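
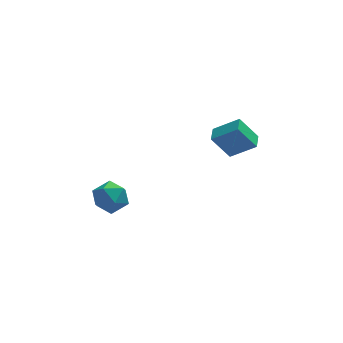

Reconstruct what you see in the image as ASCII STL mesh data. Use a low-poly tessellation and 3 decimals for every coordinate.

solid 
facet normal -0.859 -0.160 0.486
outer loop
vertex -2.695 -3.391 -1.438
vertex -2.638 -4.293 -1.635
vertex -2.259 -3.965 -0.857
endloop
endfacet
facet normal -0.507 0.392 0.768
outer loop
vertex -2.695 -3.391 -1.438
vertex -2.259 -3.965 -0.857
vertex -1.899 -3.133 -1.044
endloop
endfacet
facet normal -0.410 0.876 0.254
outer loop
vertex -2.695 -3.391 -1.438
vertex -1.899 -3.133 -1.044
vertex -2.054 -2.947 -1.937
endloop
endfacet
facet normal -0.701 0.623 -0.346
outer loop
vertex -2.695 -3.391 -1.438
vertex -2.054 -2.947 -1.937
vertex -2.511 -3.664 -2.302
endloop
endfacet
facet normal -0.979 -0.018 -0.203
outer loop
vertex -2.695 -3.391 -1.438
vertex -2.511 -3.664 -2.302
vertex -2.638 -4.293 -1.635
endloop
endfacet
facet normal 0.136 0.161 0.978
outer loop
vertex -1.899 -3.133 -1.044
vertex -2.259 -3.965 -0.857
vertex -1.349 -3.876 -0.998
endloop
endfacet
facet normal -0.435 -0.734 0.521
outer loop
vertex -2.259 -3.965 -0.857
vertex -2.638 -4.293 -1.635
vertex -1.806 -4.593 -1.363
endloop
endfacet
facet normal -0.629 -0.502 -0.593
outer loop
vertex -2.638 -4.293 -1.635
vertex -2.511 -3.664 -2.302
vertex -1.961 -4.407 -2.256
endloop
endfacet
facet normal -0.180 0.535 -0.825
outer loop
vertex -2.511 -3.664 -2.302
vertex -2.054 -2.947 -1.937
vertex -1.601 -3.575 -2.443
endloop
endfacet
facet normal 0.293 0.945 0.146
outer loop
vertex -2.054 -2.947 -1.937
vertex -1.899 -3.133 -1.044
vertex -1.222 -3.247 -1.665
endloop
endfacet
facet normal 0.701 -0.623 0.346
outer loop
vertex -1.165 -4.149 -1.862
vertex -1.349 -3.876 -0.998
vertex -1.806 -4.593 -1.363
endloop
endfacet
facet normal 0.410 -0.876 -0.254
outer loop
vertex -1.165 -4.149 -1.862
vertex -1.806 -4.593 -1.363
vertex -1.961 -4.407 -2.256
endloop
endfacet
facet normal 0.507 -0.392 -0.768
outer loop
vertex -1.165 -4.149 -1.862
vertex -1.961 -4.407 -2.256
vertex -1.601 -3.575 -2.443
endloop
endfacet
facet normal 0.859 0.160 -0.486
outer loop
vertex -1.165 -4.149 -1.862
vertex -1.601 -3.575 -2.443
vertex -1.222 -3.247 -1.665
endloop
endfacet
facet normal 0.979 0.018 0.203
outer loop
vertex -1.165 -4.149 -1.862
vertex -1.222 -3.247 -1.665
vertex -1.349 -3.876 -0.998
endloop
endfacet
facet normal 0.180 -0.535 0.825
outer loop
vertex -1.806 -4.593 -1.363
vertex -1.349 -3.876 -0.998
vertex -2.259 -3.965 -0.857
endloop
endfacet
facet normal -0.293 -0.945 -0.146
outer loop
vertex -1.961 -4.407 -2.256
vertex -1.806 -4.593 -1.363
vertex -2.638 -4.293 -1.635
endloop
endfacet
facet normal -0.136 -0.161 -0.978
outer loop
vertex -1.601 -3.575 -2.443
vertex -1.961 -4.407 -2.256
vertex -2.511 -3.664 -2.302
endloop
endfacet
facet normal 0.435 0.734 -0.521
outer loop
vertex -1.222 -3.247 -1.665
vertex -1.601 -3.575 -2.443
vertex -2.054 -2.947 -1.937
endloop
endfacet
facet normal 0.629 0.502 0.593
outer loop
vertex -1.349 -3.876 -0.998
vertex -1.222 -3.247 -1.665
vertex -1.899 -3.133 -1.044
endloop
endfacet
facet normal -0.578 0.091 0.811
outer loop
vertex 3.618 -4.071 2.691
vertex 3.812 -3.286 2.741
vertex 2.502 -3.744 1.859
endloop
endfacet
facet normal -0.238 -0.969 -0.061
outer loop
vertex 3.328 -3.874 0.699
vertex 3.618 -4.071 2.691
vertex 2.502 -3.744 1.859
endloop
endfacet
facet normal -0.578 0.090 0.811
outer loop
vertex 2.502 -3.744 1.859
vertex 3.812 -3.286 2.741
vertex 2.695 -2.959 1.909
endloop
endfacet
facet normal -0.781 0.229 -0.582
outer loop
vertex 2.695 -2.959 1.909
vertex 3.328 -3.874 0.699
vertex 2.502 -3.744 1.859
endloop
endfacet
facet normal 0.780 -0.230 0.581
outer loop
vertex 3.618 -4.071 2.691
vertex 4.638 -3.416 1.581
vertex 3.812 -3.286 2.741
endloop
endfacet
facet normal -0.238 -0.969 -0.061
outer loop
vertex 4.445 -4.201 1.531
vertex 3.618 -4.071 2.691
vertex 3.328 -3.874 0.699
endloop
endfacet
facet normal 0.780 -0.229 0.582
outer loop
vertex 4.445 -4.201 1.531
vertex 4.638 -3.416 1.581
vertex 3.618 -4.071 2.691
endloop
endfacet
facet normal 0.238 0.969 0.061
outer loop
vertex 3.812 -3.286 2.741
vertex 4.638 -3.416 1.581
vertex 2.695 -2.959 1.909
endloop
endfacet
facet normal -0.780 0.230 -0.582
outer loop
vertex 3.522 -3.089 0.749
vertex 3.328 -3.874 0.699
vertex 2.695 -2.959 1.909
endloop
endfacet
facet normal 0.238 0.969 0.061
outer loop
vertex 2.695 -2.959 1.909
vertex 4.638 -3.416 1.581
vertex 3.522 -3.089 0.749
endloop
endfacet
facet normal 0.578 -0.091 -0.811
outer loop
vertex 3.522 -3.089 0.749
vertex 4.445 -4.201 1.531
vertex 3.328 -3.874 0.699
endloop
endfacet
facet normal 0.578 -0.090 -0.811
outer loop
vertex 4.638 -3.416 1.581
vertex 4.445 -4.201 1.531
vertex 3.522 -3.089 0.749
endloop
endfacet

endsolid


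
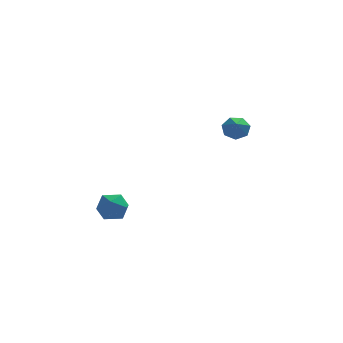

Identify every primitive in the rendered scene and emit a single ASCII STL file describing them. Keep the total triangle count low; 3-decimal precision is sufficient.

solid 
facet normal 0.099 0.798 -0.595
outer loop
vertex 3.273 2.323 3.701
vertex 2.88 1.966 3.157
vertex 2.62 2.414 3.714
endloop
endfacet
facet normal 0.045 0.183 0.982
outer loop
vertex 3.273 2.323 3.701
vertex 2.62 2.414 3.714
vertex 2.74 0.834 4.003
endloop
endfacet
facet normal 0.099 0.797 -0.595
outer loop
vertex 2.62 2.414 3.714
vertex 2.88 1.966 3.157
vertex 2.163 2.167 3.307
endloop
endfacet
facet normal -0.687 0.080 0.723
outer loop
vertex 2.62 2.414 3.714
vertex 2.163 2.167 3.307
vertex 2.74 0.834 4.003
endloop
endfacet
facet normal 0.099 0.797 -0.596
outer loop
vertex 2.163 2.167 3.307
vertex 2.88 1.966 3.157
vertex 2.246 1.769 2.788
endloop
endfacet
facet normal -0.932 -0.344 0.114
outer loop
vertex 2.163 2.167 3.307
vertex 2.246 1.769 2.788
vertex 2.74 0.834 4.003
endloop
endfacet
facet normal 0.099 0.797 -0.596
outer loop
vertex 2.246 1.769 2.788
vertex 2.88 1.966 3.157
vertex 2.806 1.519 2.547
endloop
endfacet
facet normal -0.509 -0.770 -0.385
outer loop
vertex 2.246 1.769 2.788
vertex 2.806 1.519 2.547
vertex 2.74 0.834 4.003
endloop
endfacet
facet normal 0.098 0.797 -0.596
outer loop
vertex 2.806 1.519 2.547
vertex 2.88 1.966 3.157
vertex 3.423 1.606 2.765
endloop
endfacet
facet normal 0.265 -0.877 -0.401
outer loop
vertex 2.806 1.519 2.547
vertex 3.423 1.606 2.765
vertex 2.74 0.834 4.003
endloop
endfacet
facet normal 0.099 0.797 -0.595
outer loop
vertex 3.423 1.606 2.765
vertex 2.88 1.966 3.157
vertex 3.63 1.964 3.279
endloop
endfacet
facet normal 0.808 -0.584 0.081
outer loop
vertex 3.423 1.606 2.765
vertex 3.63 1.964 3.279
vertex 2.74 0.834 4.003
endloop
endfacet
facet normal 0.099 0.798 -0.595
outer loop
vertex 3.63 1.964 3.279
vertex 2.88 1.966 3.157
vertex 3.273 2.323 3.701
endloop
endfacet
facet normal 0.709 -0.113 0.696
outer loop
vertex 3.63 1.964 3.279
vertex 3.273 2.323 3.701
vertex 2.74 0.834 4.003
endloop
endfacet
facet normal -0.931 0.247 0.269
outer loop
vertex -4.579 -3.328 0.681
vertex -4.722 -4.183 0.972
vertex -4.389 -3.554 1.546
endloop
endfacet
facet normal -0.492 0.810 0.320
outer loop
vertex -4.579 -3.328 0.681
vertex -4.389 -3.554 1.546
vertex -3.814 -3.019 1.077
endloop
endfacet
facet normal -0.206 0.924 -0.323
outer loop
vertex -4.579 -3.328 0.681
vertex -3.814 -3.019 1.077
vertex -3.793 -3.317 0.212
endloop
endfacet
facet normal -0.466 0.433 -0.771
outer loop
vertex -4.579 -3.328 0.681
vertex -3.793 -3.317 0.212
vertex -4.354 -4.037 0.147
endloop
endfacet
facet normal -0.914 0.015 -0.405
outer loop
vertex -4.579 -3.328 0.681
vertex -4.354 -4.037 0.147
vertex -4.722 -4.183 0.972
endloop
endfacet
facet normal 0.034 0.638 0.769
outer loop
vertex -3.814 -3.019 1.077
vertex -4.389 -3.554 1.546
vertex -3.486 -3.683 1.613
endloop
endfacet
facet normal -0.674 -0.270 0.687
outer loop
vertex -4.389 -3.554 1.546
vertex -4.722 -4.183 0.972
vertex -4.047 -4.403 1.548
endloop
endfacet
facet normal -0.648 -0.646 -0.403
outer loop
vertex -4.722 -4.183 0.972
vertex -4.354 -4.037 0.147
vertex -4.026 -4.701 0.683
endloop
endfacet
facet normal 0.078 0.029 -0.997
outer loop
vertex -4.354 -4.037 0.147
vertex -3.793 -3.317 0.212
vertex -3.451 -4.166 0.214
endloop
endfacet
facet normal 0.500 0.823 -0.271
outer loop
vertex -3.793 -3.317 0.212
vertex -3.814 -3.019 1.077
vertex -3.118 -3.537 0.788
endloop
endfacet
facet normal 0.466 -0.433 0.771
outer loop
vertex -3.261 -4.392 1.079
vertex -3.486 -3.683 1.613
vertex -4.047 -4.403 1.548
endloop
endfacet
facet normal 0.206 -0.924 0.323
outer loop
vertex -3.261 -4.392 1.079
vertex -4.047 -4.403 1.548
vertex -4.026 -4.701 0.683
endloop
endfacet
facet normal 0.492 -0.810 -0.320
outer loop
vertex -3.261 -4.392 1.079
vertex -4.026 -4.701 0.683
vertex -3.451 -4.166 0.214
endloop
endfacet
facet normal 0.931 -0.247 -0.269
outer loop
vertex -3.261 -4.392 1.079
vertex -3.451 -4.166 0.214
vertex -3.118 -3.537 0.788
endloop
endfacet
facet normal 0.914 -0.015 0.405
outer loop
vertex -3.261 -4.392 1.079
vertex -3.118 -3.537 0.788
vertex -3.486 -3.683 1.613
endloop
endfacet
facet normal -0.078 -0.029 0.997
outer loop
vertex -4.047 -4.403 1.548
vertex -3.486 -3.683 1.613
vertex -4.389 -3.554 1.546
endloop
endfacet
facet normal -0.500 -0.823 0.271
outer loop
vertex -4.026 -4.701 0.683
vertex -4.047 -4.403 1.548
vertex -4.722 -4.183 0.972
endloop
endfacet
facet normal -0.034 -0.638 -0.769
outer loop
vertex -3.451 -4.166 0.214
vertex -4.026 -4.701 0.683
vertex -4.354 -4.037 0.147
endloop
endfacet
facet normal 0.674 0.270 -0.687
outer loop
vertex -3.118 -3.537 0.788
vertex -3.451 -4.166 0.214
vertex -3.793 -3.317 0.212
endloop
endfacet
facet normal 0.648 0.646 0.403
outer loop
vertex -3.486 -3.683 1.613
vertex -3.118 -3.537 0.788
vertex -3.814 -3.019 1.077
endloop
endfacet

endsolid


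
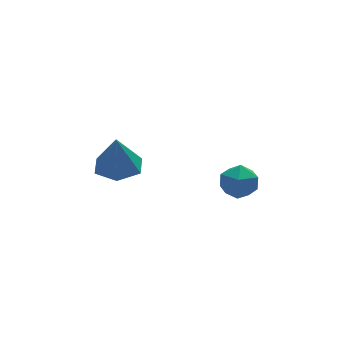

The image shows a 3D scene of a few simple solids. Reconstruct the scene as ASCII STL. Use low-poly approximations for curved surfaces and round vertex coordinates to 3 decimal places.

solid 
facet normal 0.078 0.093 -0.993
outer loop
vertex -0.228 -1.83 -1.764
vertex -1.14 -1.918 -1.844
vertex -0.767 -1.085 -1.737
endloop
endfacet
facet normal 0.680 0.472 0.561
outer loop
vertex -0.228 -1.83 -1.764
vertex -0.767 -1.085 -1.737
vertex -1.26 -2.062 -0.316
endloop
endfacet
facet normal 0.078 0.093 -0.993
outer loop
vertex -0.767 -1.085 -1.737
vertex -1.14 -1.918 -1.844
vertex -1.679 -1.173 -1.817
endloop
endfacet
facet normal -0.127 0.837 0.532
outer loop
vertex -0.767 -1.085 -1.737
vertex -1.679 -1.173 -1.817
vertex -1.26 -2.062 -0.316
endloop
endfacet
facet normal 0.078 0.092 -0.993
outer loop
vertex -1.679 -1.173 -1.817
vertex -1.14 -1.918 -1.844
vertex -2.052 -2.007 -1.924
endloop
endfacet
facet normal -0.845 0.323 0.427
outer loop
vertex -1.679 -1.173 -1.817
vertex -2.052 -2.007 -1.924
vertex -1.26 -2.062 -0.316
endloop
endfacet
facet normal 0.078 0.094 -0.993
outer loop
vertex -2.052 -2.007 -1.924
vertex -1.14 -1.918 -1.844
vertex -1.513 -2.752 -1.952
endloop
endfacet
facet normal -0.752 -0.557 0.351
outer loop
vertex -2.052 -2.007 -1.924
vertex -1.513 -2.752 -1.952
vertex -1.26 -2.062 -0.316
endloop
endfacet
facet normal 0.078 0.094 -0.993
outer loop
vertex -1.513 -2.752 -1.952
vertex -1.14 -1.918 -1.844
vertex -0.601 -2.664 -1.872
endloop
endfacet
facet normal 0.056 -0.923 0.381
outer loop
vertex -1.513 -2.752 -1.952
vertex -0.601 -2.664 -1.872
vertex -1.26 -2.062 -0.316
endloop
endfacet
facet normal 0.078 0.094 -0.993
outer loop
vertex -0.601 -2.664 -1.872
vertex -1.14 -1.918 -1.844
vertex -0.228 -1.83 -1.764
endloop
endfacet
facet normal 0.773 -0.409 0.485
outer loop
vertex -0.601 -2.664 -1.872
vertex -0.228 -1.83 -1.764
vertex -1.26 -2.062 -0.316
endloop
endfacet
facet normal -0.403 -0.064 0.913
outer loop
vertex 2.542 -2.39 -2.994
vertex 2.907 -3.128 -2.885
vertex 3.302 -2.433 -2.662
endloop
endfacet
facet normal -0.286 0.616 0.734
outer loop
vertex 2.542 -2.39 -2.994
vertex 3.302 -2.433 -2.662
vertex 3.127 -1.846 -3.223
endloop
endfacet
facet normal -0.647 0.751 0.133
outer loop
vertex 2.542 -2.39 -2.994
vertex 3.127 -1.846 -3.223
vertex 2.623 -2.179 -3.794
endloop
endfacet
facet normal -0.986 0.154 -0.059
outer loop
vertex 2.542 -2.39 -2.994
vertex 2.623 -2.179 -3.794
vertex 2.487 -2.971 -3.585
endloop
endfacet
facet normal -0.836 -0.351 0.423
outer loop
vertex 2.542 -2.39 -2.994
vertex 2.487 -2.971 -3.585
vertex 2.907 -3.128 -2.885
endloop
endfacet
facet normal 0.410 0.691 0.595
outer loop
vertex 3.127 -1.846 -3.223
vertex 3.302 -2.433 -2.662
vertex 3.853 -2.249 -3.255
endloop
endfacet
facet normal 0.220 -0.409 0.886
outer loop
vertex 3.302 -2.433 -2.662
vertex 2.907 -3.128 -2.885
vertex 3.717 -3.041 -3.046
endloop
endfacet
facet normal -0.480 -0.872 0.092
outer loop
vertex 2.907 -3.128 -2.885
vertex 2.487 -2.971 -3.585
vertex 3.213 -3.374 -3.617
endloop
endfacet
facet normal -0.722 -0.058 -0.689
outer loop
vertex 2.487 -2.971 -3.585
vertex 2.623 -2.179 -3.794
vertex 3.038 -2.787 -4.178
endloop
endfacet
facet normal -0.173 0.910 -0.378
outer loop
vertex 2.623 -2.179 -3.794
vertex 3.127 -1.846 -3.223
vertex 3.433 -2.092 -3.955
endloop
endfacet
facet normal 0.986 -0.154 0.059
outer loop
vertex 3.798 -2.83 -3.846
vertex 3.853 -2.249 -3.255
vertex 3.717 -3.041 -3.046
endloop
endfacet
facet normal 0.647 -0.751 -0.133
outer loop
vertex 3.798 -2.83 -3.846
vertex 3.717 -3.041 -3.046
vertex 3.213 -3.374 -3.617
endloop
endfacet
facet normal 0.286 -0.616 -0.734
outer loop
vertex 3.798 -2.83 -3.846
vertex 3.213 -3.374 -3.617
vertex 3.038 -2.787 -4.178
endloop
endfacet
facet normal 0.403 0.064 -0.913
outer loop
vertex 3.798 -2.83 -3.846
vertex 3.038 -2.787 -4.178
vertex 3.433 -2.092 -3.955
endloop
endfacet
facet normal 0.836 0.351 -0.423
outer loop
vertex 3.798 -2.83 -3.846
vertex 3.433 -2.092 -3.955
vertex 3.853 -2.249 -3.255
endloop
endfacet
facet normal 0.722 0.058 0.689
outer loop
vertex 3.717 -3.041 -3.046
vertex 3.853 -2.249 -3.255
vertex 3.302 -2.433 -2.662
endloop
endfacet
facet normal 0.173 -0.910 0.378
outer loop
vertex 3.213 -3.374 -3.617
vertex 3.717 -3.041 -3.046
vertex 2.907 -3.128 -2.885
endloop
endfacet
facet normal -0.410 -0.691 -0.595
outer loop
vertex 3.038 -2.787 -4.178
vertex 3.213 -3.374 -3.617
vertex 2.487 -2.971 -3.585
endloop
endfacet
facet normal -0.220 0.409 -0.886
outer loop
vertex 3.433 -2.092 -3.955
vertex 3.038 -2.787 -4.178
vertex 2.623 -2.179 -3.794
endloop
endfacet
facet normal 0.480 0.872 -0.092
outer loop
vertex 3.853 -2.249 -3.255
vertex 3.433 -2.092 -3.955
vertex 3.127 -1.846 -3.223
endloop
endfacet

endsolid


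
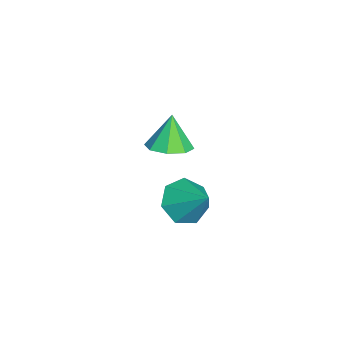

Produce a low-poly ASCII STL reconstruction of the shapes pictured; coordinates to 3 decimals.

solid 
facet normal 0.345 -0.048 -0.937
outer loop
vertex -2.174 -1.599 0.697
vertex -2.934 -1.581 0.416
vertex -2.376 -1.022 0.593
endloop
endfacet
facet normal 0.593 0.339 0.730
outer loop
vertex -2.174 -1.599 0.697
vertex -2.376 -1.022 0.593
vertex -3.386 -1.519 1.644
endloop
endfacet
facet normal 0.345 -0.048 -0.937
outer loop
vertex -2.376 -1.022 0.593
vertex -2.934 -1.581 0.416
vertex -2.904 -0.773 0.386
endloop
endfacet
facet normal 0.170 0.818 0.550
outer loop
vertex -2.376 -1.022 0.593
vertex -2.904 -0.773 0.386
vertex -3.386 -1.519 1.644
endloop
endfacet
facet normal 0.346 -0.048 -0.937
outer loop
vertex -2.904 -0.773 0.386
vertex -2.934 -1.581 0.416
vertex -3.45 -0.997 0.196
endloop
endfacet
facet normal -0.453 0.832 0.320
outer loop
vertex -2.904 -0.773 0.386
vertex -3.45 -0.997 0.196
vertex -3.386 -1.519 1.644
endloop
endfacet
facet normal 0.346 -0.047 -0.937
outer loop
vertex -3.45 -0.997 0.196
vertex -2.934 -1.581 0.416
vertex -3.693 -1.564 0.135
endloop
endfacet
facet normal -0.912 0.372 0.174
outer loop
vertex -3.45 -0.997 0.196
vertex -3.693 -1.564 0.135
vertex -3.386 -1.519 1.644
endloop
endfacet
facet normal 0.346 -0.048 -0.937
outer loop
vertex -3.693 -1.564 0.135
vertex -2.934 -1.581 0.416
vertex -3.492 -2.141 0.239
endloop
endfacet
facet normal -0.936 -0.290 0.199
outer loop
vertex -3.693 -1.564 0.135
vertex -3.492 -2.141 0.239
vertex -3.386 -1.519 1.644
endloop
endfacet
facet normal 0.345 -0.048 -0.937
outer loop
vertex -3.492 -2.141 0.239
vertex -2.934 -1.581 0.416
vertex -2.964 -2.39 0.446
endloop
endfacet
facet normal -0.512 -0.770 0.380
outer loop
vertex -3.492 -2.141 0.239
vertex -2.964 -2.39 0.446
vertex -3.386 -1.519 1.644
endloop
endfacet
facet normal 0.346 -0.048 -0.937
outer loop
vertex -2.964 -2.39 0.446
vertex -2.934 -1.581 0.416
vertex -2.418 -2.166 0.636
endloop
endfacet
facet normal 0.110 -0.785 0.610
outer loop
vertex -2.964 -2.39 0.446
vertex -2.418 -2.166 0.636
vertex -3.386 -1.519 1.644
endloop
endfacet
facet normal 0.345 -0.048 -0.937
outer loop
vertex -2.418 -2.166 0.636
vertex -2.934 -1.581 0.416
vertex -2.174 -1.599 0.697
endloop
endfacet
facet normal 0.569 -0.326 0.755
outer loop
vertex -2.418 -2.166 0.636
vertex -2.174 -1.599 0.697
vertex -3.386 -1.519 1.644
endloop
endfacet
facet normal -0.543 -0.544 -0.640
outer loop
vertex 1.179 -0.456 0.305
vertex 0.773 -0.828 0.965
vertex 0.559 -0.113 0.539
endloop
endfacet
facet normal 0.372 0.878 -0.301
outer loop
vertex 1.179 -0.456 0.305
vertex 0.559 -0.113 0.539
vertex 1.527 -0.072 1.855
endloop
endfacet
facet normal -0.543 -0.544 -0.640
outer loop
vertex 0.559 -0.113 0.539
vertex 0.773 -0.828 0.965
vertex 0.1 -0.308 1.094
endloop
endfacet
facet normal -0.235 0.961 0.143
outer loop
vertex 0.559 -0.113 0.539
vertex 0.1 -0.308 1.094
vertex 1.527 -0.072 1.855
endloop
endfacet
facet normal -0.543 -0.544 -0.640
outer loop
vertex 0.1 -0.308 1.094
vertex 0.773 -0.828 0.965
vertex 0.148 -0.895 1.552
endloop
endfacet
facet normal -0.467 0.520 0.715
outer loop
vertex 0.1 -0.308 1.094
vertex 0.148 -0.895 1.552
vertex 1.527 -0.072 1.855
endloop
endfacet
facet normal -0.543 -0.544 -0.640
outer loop
vertex 0.148 -0.895 1.552
vertex 0.773 -0.828 0.965
vertex 0.666 -1.432 1.569
endloop
endfacet
facet normal -0.149 -0.112 0.982
outer loop
vertex 0.148 -0.895 1.552
vertex 0.666 -1.432 1.569
vertex 1.527 -0.072 1.855
endloop
endfacet
facet normal -0.543 -0.544 -0.640
outer loop
vertex 0.666 -1.432 1.569
vertex 0.773 -0.828 0.965
vertex 1.265 -1.514 1.131
endloop
endfacet
facet normal 0.482 -0.462 0.745
outer loop
vertex 0.666 -1.432 1.569
vertex 1.265 -1.514 1.131
vertex 1.527 -0.072 1.855
endloop
endfacet
facet normal -0.543 -0.544 -0.640
outer loop
vertex 1.265 -1.514 1.131
vertex 0.773 -0.828 0.965
vertex 1.493 -1.079 0.568
endloop
endfacet
facet normal 0.948 -0.263 0.181
outer loop
vertex 1.265 -1.514 1.131
vertex 1.493 -1.079 0.568
vertex 1.527 -0.072 1.855
endloop
endfacet
facet normal -0.543 -0.544 -0.640
outer loop
vertex 1.493 -1.079 0.568
vertex 0.773 -0.828 0.965
vertex 1.179 -0.456 0.305
endloop
endfacet
facet normal 0.899 0.333 -0.284
outer loop
vertex 1.493 -1.079 0.568
vertex 1.179 -0.456 0.305
vertex 1.527 -0.072 1.855
endloop
endfacet

endsolid


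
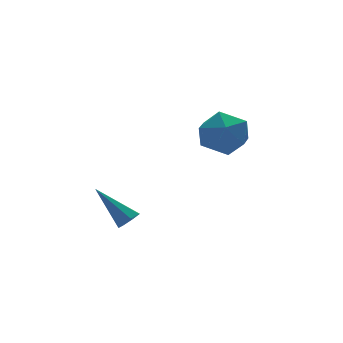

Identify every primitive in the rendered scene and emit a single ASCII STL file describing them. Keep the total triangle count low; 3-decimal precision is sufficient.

solid 
facet normal -0.796 0.606 -0.007
outer loop
vertex 0.779 1.189 -0.737
vertex 0.526 0.87 0.39
vertex 1.242 1.808 0.179
endloop
endfacet
facet normal -0.282 0.855 -0.435
outer loop
vertex 0.779 1.189 -0.737
vertex 1.242 1.808 0.179
vertex 1.922 1.548 -0.773
endloop
endfacet
facet normal -0.141 0.356 -0.924
outer loop
vertex 0.779 1.189 -0.737
vertex 1.922 1.548 -0.773
vertex 1.627 0.449 -1.151
endloop
endfacet
facet normal -0.567 -0.203 -0.799
outer loop
vertex 0.779 1.189 -0.737
vertex 1.627 0.449 -1.151
vertex 0.764 0.03 -0.432
endloop
endfacet
facet normal -0.972 -0.048 -0.232
outer loop
vertex 0.779 1.189 -0.737
vertex 0.764 0.03 -0.432
vertex 0.526 0.87 0.39
endloop
endfacet
facet normal 0.306 0.951 -0.041
outer loop
vertex 1.922 1.548 -0.773
vertex 1.242 1.808 0.179
vertex 2.376 1.45 0.332
endloop
endfacet
facet normal -0.525 0.548 0.651
outer loop
vertex 1.242 1.808 0.179
vertex 0.526 0.87 0.39
vertex 1.513 1.031 1.051
endloop
endfacet
facet normal -0.810 -0.511 0.288
outer loop
vertex 0.526 0.87 0.39
vertex 0.764 0.03 -0.432
vertex 1.218 -0.068 0.673
endloop
endfacet
facet normal -0.155 -0.761 -0.630
outer loop
vertex 0.764 0.03 -0.432
vertex 1.627 0.449 -1.151
vertex 1.898 -0.328 -0.279
endloop
endfacet
facet normal 0.535 0.143 -0.833
outer loop
vertex 1.627 0.449 -1.151
vertex 1.922 1.548 -0.773
vertex 2.614 0.61 -0.49
endloop
endfacet
facet normal 0.567 0.203 0.799
outer loop
vertex 2.361 0.291 0.637
vertex 2.376 1.45 0.332
vertex 1.513 1.031 1.051
endloop
endfacet
facet normal 0.141 -0.356 0.924
outer loop
vertex 2.361 0.291 0.637
vertex 1.513 1.031 1.051
vertex 1.218 -0.068 0.673
endloop
endfacet
facet normal 0.282 -0.855 0.435
outer loop
vertex 2.361 0.291 0.637
vertex 1.218 -0.068 0.673
vertex 1.898 -0.328 -0.279
endloop
endfacet
facet normal 0.796 -0.606 0.007
outer loop
vertex 2.361 0.291 0.637
vertex 1.898 -0.328 -0.279
vertex 2.614 0.61 -0.49
endloop
endfacet
facet normal 0.972 0.048 0.232
outer loop
vertex 2.361 0.291 0.637
vertex 2.614 0.61 -0.49
vertex 2.376 1.45 0.332
endloop
endfacet
facet normal 0.155 0.761 0.630
outer loop
vertex 1.513 1.031 1.051
vertex 2.376 1.45 0.332
vertex 1.242 1.808 0.179
endloop
endfacet
facet normal -0.535 -0.143 0.833
outer loop
vertex 1.218 -0.068 0.673
vertex 1.513 1.031 1.051
vertex 0.526 0.87 0.39
endloop
endfacet
facet normal -0.306 -0.951 0.041
outer loop
vertex 1.898 -0.328 -0.279
vertex 1.218 -0.068 0.673
vertex 0.764 0.03 -0.432
endloop
endfacet
facet normal 0.525 -0.548 -0.651
outer loop
vertex 2.614 0.61 -0.49
vertex 1.898 -0.328 -0.279
vertex 1.627 0.449 -1.151
endloop
endfacet
facet normal 0.810 0.511 -0.288
outer loop
vertex 2.376 1.45 0.332
vertex 2.614 0.61 -0.49
vertex 1.922 1.548 -0.773
endloop
endfacet
facet normal 0.404 -0.645 -0.649
outer loop
vertex -2.618 -0.257 -3.143
vertex -3.12 -0.385 -3.328
vertex -2.778 0.008 -3.506
endloop
endfacet
facet normal 0.731 0.663 0.162
outer loop
vertex -2.618 -0.257 -3.143
vertex -2.778 0.008 -3.506
vertex -3.94 0.925 -2.012
endloop
endfacet
facet normal 0.404 -0.645 -0.648
outer loop
vertex -2.778 0.008 -3.506
vertex -3.12 -0.385 -3.328
vertex -3.195 -0.023 -3.735
endloop
endfacet
facet normal 0.164 0.893 -0.420
outer loop
vertex -2.778 0.008 -3.506
vertex -3.195 -0.023 -3.735
vertex -3.94 0.925 -2.012
endloop
endfacet
facet normal 0.403 -0.646 -0.648
outer loop
vertex -3.195 -0.023 -3.735
vertex -3.12 -0.385 -3.328
vertex -3.556 -0.326 -3.658
endloop
endfacet
facet normal -0.596 0.566 -0.569
outer loop
vertex -3.195 -0.023 -3.735
vertex -3.556 -0.326 -3.658
vertex -3.94 0.925 -2.012
endloop
endfacet
facet normal 0.404 -0.644 -0.649
outer loop
vertex -3.556 -0.326 -3.658
vertex -3.12 -0.385 -3.328
vertex -3.587 -0.674 -3.332
endloop
endfacet
facet normal -0.982 -0.074 -0.173
outer loop
vertex -3.556 -0.326 -3.658
vertex -3.587 -0.674 -3.332
vertex -3.94 0.925 -2.012
endloop
endfacet
facet normal 0.405 -0.646 -0.647
outer loop
vertex -3.587 -0.674 -3.332
vertex -3.12 -0.385 -3.328
vertex -3.267 -0.803 -3.003
endloop
endfacet
facet normal -0.699 -0.541 0.468
outer loop
vertex -3.587 -0.674 -3.332
vertex -3.267 -0.803 -3.003
vertex -3.94 0.925 -2.012
endloop
endfacet
facet normal 0.403 -0.646 -0.649
outer loop
vertex -3.267 -0.803 -3.003
vertex -3.12 -0.385 -3.328
vertex -2.835 -0.618 -2.919
endloop
endfacet
facet normal 0.038 -0.486 0.873
outer loop
vertex -3.267 -0.803 -3.003
vertex -2.835 -0.618 -2.919
vertex -3.94 0.925 -2.012
endloop
endfacet
facet normal 0.404 -0.645 -0.649
outer loop
vertex -2.835 -0.618 -2.919
vertex -3.12 -0.385 -3.328
vertex -2.618 -0.257 -3.143
endloop
endfacet
facet normal 0.675 0.051 0.736
outer loop
vertex -2.835 -0.618 -2.919
vertex -2.618 -0.257 -3.143
vertex -3.94 0.925 -2.012
endloop
endfacet

endsolid


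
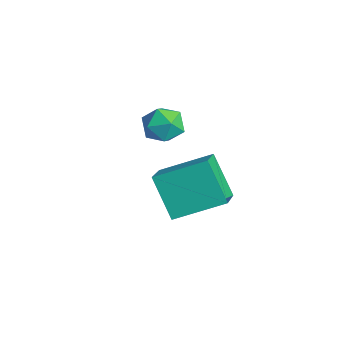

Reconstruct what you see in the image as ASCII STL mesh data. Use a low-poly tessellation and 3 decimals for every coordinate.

solid 
facet normal 0.279 0.258 0.925
outer loop
vertex -0.299 2.613 -2.783
vertex -0.487 1.798 -2.499
vertex 0.324 1.986 -2.796
endloop
endfacet
facet normal 0.643 0.630 0.437
outer loop
vertex -0.299 2.613 -2.783
vertex 0.324 1.986 -2.796
vertex 0.242 2.542 -3.477
endloop
endfacet
facet normal 0.173 0.984 0.034
outer loop
vertex -0.299 2.613 -2.783
vertex 0.242 2.542 -3.477
vertex -0.618 2.697 -3.602
endloop
endfacet
facet normal -0.482 0.832 0.273
outer loop
vertex -0.299 2.613 -2.783
vertex -0.618 2.697 -3.602
vertex -1.069 2.237 -2.997
endloop
endfacet
facet normal -0.416 0.383 0.824
outer loop
vertex -0.299 2.613 -2.783
vertex -1.069 2.237 -2.997
vertex -0.487 1.798 -2.499
endloop
endfacet
facet normal 0.986 0.166 0.017
outer loop
vertex 0.242 2.542 -3.477
vertex 0.324 1.986 -2.796
vertex 0.389 1.683 -3.623
endloop
endfacet
facet normal 0.397 -0.436 0.808
outer loop
vertex 0.324 1.986 -2.796
vertex -0.487 1.798 -2.499
vertex -0.062 1.223 -3.018
endloop
endfacet
facet normal -0.728 -0.234 0.644
outer loop
vertex -0.487 1.798 -2.499
vertex -1.069 2.237 -2.997
vertex -0.922 1.378 -3.143
endloop
endfacet
facet normal -0.834 0.494 -0.246
outer loop
vertex -1.069 2.237 -2.997
vertex -0.618 2.697 -3.602
vertex -1.004 1.934 -3.824
endloop
endfacet
facet normal 0.225 0.739 -0.634
outer loop
vertex -0.618 2.697 -3.602
vertex 0.242 2.542 -3.477
vertex -0.193 2.122 -4.121
endloop
endfacet
facet normal 0.482 -0.832 -0.273
outer loop
vertex -0.381 1.307 -3.837
vertex 0.389 1.683 -3.623
vertex -0.062 1.223 -3.018
endloop
endfacet
facet normal -0.173 -0.984 -0.034
outer loop
vertex -0.381 1.307 -3.837
vertex -0.062 1.223 -3.018
vertex -0.922 1.378 -3.143
endloop
endfacet
facet normal -0.643 -0.630 -0.437
outer loop
vertex -0.381 1.307 -3.837
vertex -0.922 1.378 -3.143
vertex -1.004 1.934 -3.824
endloop
endfacet
facet normal -0.279 -0.258 -0.925
outer loop
vertex -0.381 1.307 -3.837
vertex -1.004 1.934 -3.824
vertex -0.193 2.122 -4.121
endloop
endfacet
facet normal 0.416 -0.383 -0.824
outer loop
vertex -0.381 1.307 -3.837
vertex -0.193 2.122 -4.121
vertex 0.389 1.683 -3.623
endloop
endfacet
facet normal 0.834 -0.494 0.246
outer loop
vertex -0.062 1.223 -3.018
vertex 0.389 1.683 -3.623
vertex 0.324 1.986 -2.796
endloop
endfacet
facet normal -0.225 -0.739 0.634
outer loop
vertex -0.922 1.378 -3.143
vertex -0.062 1.223 -3.018
vertex -0.487 1.798 -2.499
endloop
endfacet
facet normal -0.986 -0.166 -0.017
outer loop
vertex -1.004 1.934 -3.824
vertex -0.922 1.378 -3.143
vertex -1.069 2.237 -2.997
endloop
endfacet
facet normal -0.397 0.436 -0.808
outer loop
vertex -0.193 2.122 -4.121
vertex -1.004 1.934 -3.824
vertex -0.618 2.697 -3.602
endloop
endfacet
facet normal 0.728 0.234 -0.644
outer loop
vertex 0.389 1.683 -3.623
vertex -0.193 2.122 -4.121
vertex 0.242 2.542 -3.477
endloop
endfacet
facet normal -0.599 -0.128 0.791
outer loop
vertex 3.011 0.075 -3.143
vertex 3.665 1.853 -2.361
vertex 1.769 0.887 -3.952
endloop
endfacet
facet normal -0.319 -0.868 -0.381
outer loop
vertex 2.895 1.127 -5.439
vertex 3.011 0.075 -3.143
vertex 1.769 0.887 -3.952
endloop
endfacet
facet normal -0.599 -0.128 0.791
outer loop
vertex 1.769 0.887 -3.952
vertex 3.665 1.853 -2.361
vertex 2.423 2.665 -3.17
endloop
endfacet
facet normal -0.735 0.481 -0.479
outer loop
vertex 2.423 2.665 -3.17
vertex 2.895 1.127 -5.439
vertex 1.769 0.887 -3.952
endloop
endfacet
facet normal 0.735 -0.481 0.479
outer loop
vertex 3.011 0.075 -3.143
vertex 4.791 2.093 -3.848
vertex 3.665 1.853 -2.361
endloop
endfacet
facet normal -0.319 -0.868 -0.381
outer loop
vertex 4.137 0.315 -4.63
vertex 3.011 0.075 -3.143
vertex 2.895 1.127 -5.439
endloop
endfacet
facet normal 0.735 -0.481 0.479
outer loop
vertex 4.137 0.315 -4.63
vertex 4.791 2.093 -3.848
vertex 3.011 0.075 -3.143
endloop
endfacet
facet normal 0.319 0.868 0.381
outer loop
vertex 3.665 1.853 -2.361
vertex 4.791 2.093 -3.848
vertex 2.423 2.665 -3.17
endloop
endfacet
facet normal -0.735 0.481 -0.479
outer loop
vertex 3.549 2.905 -4.657
vertex 2.895 1.127 -5.439
vertex 2.423 2.665 -3.17
endloop
endfacet
facet normal 0.319 0.868 0.381
outer loop
vertex 2.423 2.665 -3.17
vertex 4.791 2.093 -3.848
vertex 3.549 2.905 -4.657
endloop
endfacet
facet normal 0.599 0.128 -0.791
outer loop
vertex 3.549 2.905 -4.657
vertex 4.137 0.315 -4.63
vertex 2.895 1.127 -5.439
endloop
endfacet
facet normal 0.599 0.128 -0.791
outer loop
vertex 4.791 2.093 -3.848
vertex 4.137 0.315 -4.63
vertex 3.549 2.905 -4.657
endloop
endfacet

endsolid


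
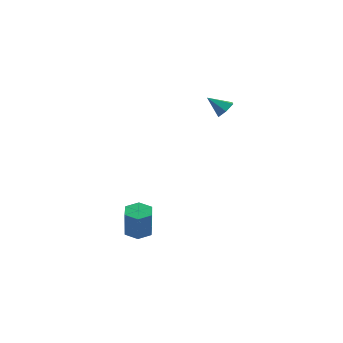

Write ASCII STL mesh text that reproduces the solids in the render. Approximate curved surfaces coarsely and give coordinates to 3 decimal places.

solid 
facet normal -0.223 0.289 -0.931
outer loop
vertex 0.14 -2.831 -3.987
vertex -0.264 -2.25 -3.71
vertex 0.476 -2.162 -3.86
endloop
endfacet
facet normal 0.869 -0.375 -0.324
outer loop
vertex 0.14 -2.831 -3.987
vertex 0.476 -2.162 -3.86
vertex 0.528 -3.332 -2.366
endloop
endfacet
facet normal 0.869 -0.374 -0.324
outer loop
vertex 0.528 -3.332 -2.366
vertex 0.476 -2.162 -3.86
vertex 0.864 -2.662 -2.239
endloop
endfacet
facet normal 0.222 -0.288 0.932
outer loop
vertex 0.528 -3.332 -2.366
vertex 0.864 -2.662 -2.239
vertex 0.124 -2.75 -2.09
endloop
endfacet
facet normal -0.223 0.287 -0.932
outer loop
vertex 0.476 -2.162 -3.86
vertex -0.264 -2.25 -3.71
vertex 0.072 -1.58 -3.584
endloop
endfacet
facet normal 0.817 0.576 -0.018
outer loop
vertex 0.476 -2.162 -3.86
vertex 0.072 -1.58 -3.584
vertex 0.864 -2.662 -2.239
endloop
endfacet
facet normal 0.817 0.576 -0.017
outer loop
vertex 0.864 -2.662 -2.239
vertex 0.072 -1.58 -3.584
vertex 0.46 -2.081 -1.963
endloop
endfacet
facet normal 0.222 -0.288 0.932
outer loop
vertex 0.864 -2.662 -2.239
vertex 0.46 -2.081 -1.963
vertex 0.124 -2.75 -2.09
endloop
endfacet
facet normal -0.223 0.287 -0.932
outer loop
vertex 0.072 -1.58 -3.584
vertex -0.264 -2.25 -3.71
vertex -0.668 -1.668 -3.434
endloop
endfacet
facet normal -0.051 0.951 0.306
outer loop
vertex 0.072 -1.58 -3.584
vertex -0.668 -1.668 -3.434
vertex 0.46 -2.081 -1.963
endloop
endfacet
facet normal -0.051 0.951 0.306
outer loop
vertex 0.46 -2.081 -1.963
vertex -0.668 -1.668 -3.434
vertex -0.28 -2.169 -1.813
endloop
endfacet
facet normal 0.223 -0.289 0.931
outer loop
vertex 0.46 -2.081 -1.963
vertex -0.28 -2.169 -1.813
vertex 0.124 -2.75 -2.09
endloop
endfacet
facet normal -0.222 0.288 -0.932
outer loop
vertex -0.668 -1.668 -3.434
vertex -0.264 -2.25 -3.71
vertex -1.004 -2.338 -3.561
endloop
endfacet
facet normal -0.869 0.374 0.324
outer loop
vertex -0.668 -1.668 -3.434
vertex -1.004 -2.338 -3.561
vertex -0.28 -2.169 -1.813
endloop
endfacet
facet normal -0.869 0.375 0.324
outer loop
vertex -0.28 -2.169 -1.813
vertex -1.004 -2.338 -3.561
vertex -0.616 -2.838 -1.94
endloop
endfacet
facet normal 0.223 -0.289 0.931
outer loop
vertex -0.28 -2.169 -1.813
vertex -0.616 -2.838 -1.94
vertex 0.124 -2.75 -2.09
endloop
endfacet
facet normal -0.222 0.288 -0.932
outer loop
vertex -1.004 -2.338 -3.561
vertex -0.264 -2.25 -3.71
vertex -0.6 -2.919 -3.837
endloop
endfacet
facet normal -0.817 -0.576 0.018
outer loop
vertex -1.004 -2.338 -3.561
vertex -0.6 -2.919 -3.837
vertex -0.616 -2.838 -1.94
endloop
endfacet
facet normal -0.817 -0.576 0.018
outer loop
vertex -0.616 -2.838 -1.94
vertex -0.6 -2.919 -3.837
vertex -0.212 -3.42 -2.216
endloop
endfacet
facet normal 0.223 -0.287 0.932
outer loop
vertex -0.616 -2.838 -1.94
vertex -0.212 -3.42 -2.216
vertex 0.124 -2.75 -2.09
endloop
endfacet
facet normal -0.223 0.289 -0.931
outer loop
vertex -0.6 -2.919 -3.837
vertex -0.264 -2.25 -3.71
vertex 0.14 -2.831 -3.987
endloop
endfacet
facet normal 0.051 -0.951 -0.306
outer loop
vertex -0.6 -2.919 -3.837
vertex 0.14 -2.831 -3.987
vertex -0.212 -3.42 -2.216
endloop
endfacet
facet normal 0.051 -0.951 -0.306
outer loop
vertex -0.212 -3.42 -2.216
vertex 0.14 -2.831 -3.987
vertex 0.528 -3.332 -2.366
endloop
endfacet
facet normal 0.223 -0.287 0.932
outer loop
vertex -0.212 -3.42 -2.216
vertex 0.528 -3.332 -2.366
vertex 0.124 -2.75 -2.09
endloop
endfacet
facet normal 0.660 0.379 -0.648
outer loop
vertex 1.992 2.051 3.66
vertex 1.599 2.559 3.557
vertex 2.047 2.584 4.028
endloop
endfacet
facet normal 0.398 -0.549 0.735
outer loop
vertex 1.992 2.051 3.66
vertex 2.047 2.584 4.028
vertex 0.801 2.101 4.343
endloop
endfacet
facet normal 0.661 0.378 -0.648
outer loop
vertex 2.047 2.584 4.028
vertex 1.599 2.559 3.557
vertex 1.655 3.092 3.925
endloop
endfacet
facet normal 0.127 0.290 0.948
outer loop
vertex 2.047 2.584 4.028
vertex 1.655 3.092 3.925
vertex 0.801 2.101 4.343
endloop
endfacet
facet normal 0.660 0.379 -0.649
outer loop
vertex 1.655 3.092 3.925
vertex 1.599 2.559 3.557
vertex 1.207 3.067 3.455
endloop
endfacet
facet normal -0.549 0.679 0.487
outer loop
vertex 1.655 3.092 3.925
vertex 1.207 3.067 3.455
vertex 0.801 2.101 4.343
endloop
endfacet
facet normal 0.660 0.379 -0.649
outer loop
vertex 1.207 3.067 3.455
vertex 1.599 2.559 3.557
vertex 1.151 2.534 3.087
endloop
endfacet
facet normal -0.955 0.230 -0.187
outer loop
vertex 1.207 3.067 3.455
vertex 1.151 2.534 3.087
vertex 0.801 2.101 4.343
endloop
endfacet
facet normal 0.660 0.379 -0.649
outer loop
vertex 1.151 2.534 3.087
vertex 1.599 2.559 3.557
vertex 1.544 2.026 3.19
endloop
endfacet
facet normal -0.684 -0.610 -0.401
outer loop
vertex 1.151 2.534 3.087
vertex 1.544 2.026 3.19
vertex 0.801 2.101 4.343
endloop
endfacet
facet normal 0.660 0.379 -0.649
outer loop
vertex 1.544 2.026 3.19
vertex 1.599 2.559 3.557
vertex 1.992 2.051 3.66
endloop
endfacet
facet normal -0.007 -0.998 0.060
outer loop
vertex 1.544 2.026 3.19
vertex 1.992 2.051 3.66
vertex 0.801 2.101 4.343
endloop
endfacet

endsolid


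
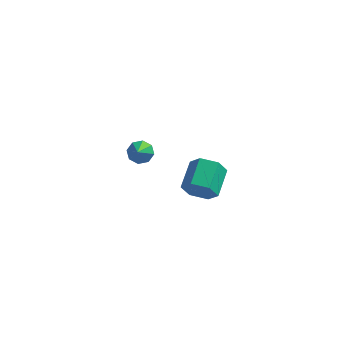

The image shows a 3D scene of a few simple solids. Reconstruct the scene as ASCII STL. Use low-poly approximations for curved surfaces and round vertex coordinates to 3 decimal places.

solid 
facet normal -0.125 0.716 -0.687
outer loop
vertex 0.613 -1.701 2.212
vertex 0.173 -2.051 1.927
vertex 0.17 -1.615 2.382
endloop
endfacet
facet normal 0.395 0.432 0.811
outer loop
vertex 0.613 -1.701 2.212
vertex 0.17 -1.615 2.382
vertex 0.407 -3.389 3.213
endloop
endfacet
facet normal -0.125 0.716 -0.687
outer loop
vertex 0.17 -1.615 2.382
vertex 0.173 -2.051 1.927
vertex -0.271 -1.785 2.285
endloop
endfacet
facet normal -0.332 0.364 0.871
outer loop
vertex 0.17 -1.615 2.382
vertex -0.271 -1.785 2.285
vertex 0.407 -3.389 3.213
endloop
endfacet
facet normal -0.125 0.716 -0.687
outer loop
vertex -0.271 -1.785 2.285
vertex 0.173 -2.051 1.927
vertex -0.452 -2.11 1.979
endloop
endfacet
facet normal -0.840 -0.042 0.541
outer loop
vertex -0.271 -1.785 2.285
vertex -0.452 -2.11 1.979
vertex 0.407 -3.389 3.213
endloop
endfacet
facet normal -0.125 0.715 -0.688
outer loop
vertex -0.452 -2.11 1.979
vertex 0.173 -2.051 1.927
vertex -0.266 -2.401 1.643
endloop
endfacet
facet normal -0.836 -0.549 0.013
outer loop
vertex -0.452 -2.11 1.979
vertex -0.266 -2.401 1.643
vertex 0.407 -3.389 3.213
endloop
endfacet
facet normal -0.125 0.715 -0.688
outer loop
vertex -0.266 -2.401 1.643
vertex 0.173 -2.051 1.927
vertex 0.177 -2.487 1.473
endloop
endfacet
facet normal -0.321 -0.858 -0.402
outer loop
vertex -0.266 -2.401 1.643
vertex 0.177 -2.487 1.473
vertex 0.407 -3.389 3.213
endloop
endfacet
facet normal -0.124 0.715 -0.688
outer loop
vertex 0.177 -2.487 1.473
vertex 0.173 -2.051 1.927
vertex 0.618 -2.318 1.569
endloop
endfacet
facet normal 0.403 -0.790 -0.463
outer loop
vertex 0.177 -2.487 1.473
vertex 0.618 -2.318 1.569
vertex 0.407 -3.389 3.213
endloop
endfacet
facet normal -0.125 0.715 -0.688
outer loop
vertex 0.618 -2.318 1.569
vertex 0.173 -2.051 1.927
vertex 0.798 -1.992 1.875
endloop
endfacet
facet normal 0.915 -0.382 -0.131
outer loop
vertex 0.618 -2.318 1.569
vertex 0.798 -1.992 1.875
vertex 0.407 -3.389 3.213
endloop
endfacet
facet normal -0.125 0.716 -0.687
outer loop
vertex 0.798 -1.992 1.875
vertex 0.173 -2.051 1.927
vertex 0.613 -1.701 2.212
endloop
endfacet
facet normal 0.911 0.123 0.394
outer loop
vertex 0.798 -1.992 1.875
vertex 0.613 -1.701 2.212
vertex 0.407 -3.389 3.213
endloop
endfacet
facet normal -0.051 -0.932 -0.360
outer loop
vertex 2.512 1.567 -4.57
vertex 2.148 1.276 -3.765
vertex 1.59 1.57 -4.448
endloop
endfacet
facet normal -0.121 0.363 -0.924
outer loop
vertex 2.512 1.567 -4.57
vertex 1.59 1.57 -4.448
vertex 2.596 3.095 -3.98
endloop
endfacet
facet normal -0.121 0.363 -0.924
outer loop
vertex 2.596 3.095 -3.98
vertex 1.59 1.57 -4.448
vertex 1.674 3.098 -3.858
endloop
endfacet
facet normal 0.051 0.932 0.360
outer loop
vertex 2.596 3.095 -3.98
vertex 1.674 3.098 -3.858
vertex 2.232 2.804 -3.175
endloop
endfacet
facet normal -0.052 -0.932 -0.359
outer loop
vertex 1.59 1.57 -4.448
vertex 2.148 1.276 -3.765
vertex 1.226 1.28 -3.643
endloop
endfacet
facet normal -0.919 0.185 -0.349
outer loop
vertex 1.59 1.57 -4.448
vertex 1.226 1.28 -3.643
vertex 1.674 3.098 -3.858
endloop
endfacet
facet normal -0.919 0.185 -0.349
outer loop
vertex 1.674 3.098 -3.858
vertex 1.226 1.28 -3.643
vertex 1.31 2.808 -3.054
endloop
endfacet
facet normal 0.051 0.932 0.359
outer loop
vertex 1.674 3.098 -3.858
vertex 1.31 2.808 -3.054
vertex 2.232 2.804 -3.175
endloop
endfacet
facet normal -0.052 -0.931 -0.360
outer loop
vertex 1.226 1.28 -3.643
vertex 2.148 1.276 -3.765
vertex 1.784 0.985 -2.96
endloop
endfacet
facet normal -0.798 -0.178 0.575
outer loop
vertex 1.226 1.28 -3.643
vertex 1.784 0.985 -2.96
vertex 1.31 2.808 -3.054
endloop
endfacet
facet normal -0.799 -0.178 0.575
outer loop
vertex 1.31 2.808 -3.054
vertex 1.784 0.985 -2.96
vertex 1.868 2.513 -2.37
endloop
endfacet
facet normal 0.051 0.932 0.360
outer loop
vertex 1.31 2.808 -3.054
vertex 1.868 2.513 -2.37
vertex 2.232 2.804 -3.175
endloop
endfacet
facet normal -0.051 -0.932 -0.360
outer loop
vertex 1.784 0.985 -2.96
vertex 2.148 1.276 -3.765
vertex 2.706 0.982 -3.082
endloop
endfacet
facet normal 0.121 -0.363 0.924
outer loop
vertex 1.784 0.985 -2.96
vertex 2.706 0.982 -3.082
vertex 1.868 2.513 -2.37
endloop
endfacet
facet normal 0.121 -0.363 0.924
outer loop
vertex 1.868 2.513 -2.37
vertex 2.706 0.982 -3.082
vertex 2.79 2.51 -2.492
endloop
endfacet
facet normal 0.051 0.932 0.360
outer loop
vertex 1.868 2.513 -2.37
vertex 2.79 2.51 -2.492
vertex 2.232 2.804 -3.175
endloop
endfacet
facet normal -0.051 -0.932 -0.359
outer loop
vertex 2.706 0.982 -3.082
vertex 2.148 1.276 -3.765
vertex 3.07 1.272 -3.886
endloop
endfacet
facet normal 0.919 -0.185 0.349
outer loop
vertex 2.706 0.982 -3.082
vertex 3.07 1.272 -3.886
vertex 2.79 2.51 -2.492
endloop
endfacet
facet normal 0.919 -0.185 0.349
outer loop
vertex 2.79 2.51 -2.492
vertex 3.07 1.272 -3.886
vertex 3.154 2.8 -3.297
endloop
endfacet
facet normal 0.052 0.932 0.359
outer loop
vertex 2.79 2.51 -2.492
vertex 3.154 2.8 -3.297
vertex 2.232 2.804 -3.175
endloop
endfacet
facet normal -0.051 -0.932 -0.360
outer loop
vertex 3.07 1.272 -3.886
vertex 2.148 1.276 -3.765
vertex 2.512 1.567 -4.57
endloop
endfacet
facet normal 0.799 0.178 -0.575
outer loop
vertex 3.07 1.272 -3.886
vertex 2.512 1.567 -4.57
vertex 3.154 2.8 -3.297
endloop
endfacet
facet normal 0.798 0.178 -0.575
outer loop
vertex 3.154 2.8 -3.297
vertex 2.512 1.567 -4.57
vertex 2.596 3.095 -3.98
endloop
endfacet
facet normal 0.052 0.931 0.360
outer loop
vertex 3.154 2.8 -3.297
vertex 2.596 3.095 -3.98
vertex 2.232 2.804 -3.175
endloop
endfacet

endsolid


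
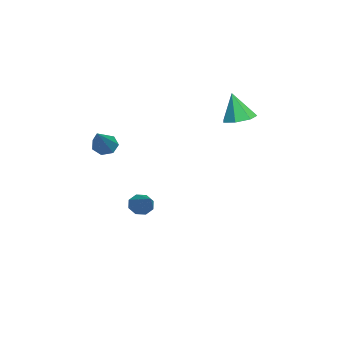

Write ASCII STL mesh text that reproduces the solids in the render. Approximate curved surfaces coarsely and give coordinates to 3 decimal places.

solid 
facet normal -0.817 -0.290 -0.498
outer loop
vertex -0.689 -2.711 -2.786
vertex -1.0 -2.519 -2.388
vertex -0.794 -2.316 -2.844
endloop
endfacet
facet normal 0.733 0.096 -0.674
outer loop
vertex -0.689 -2.711 -2.786
vertex -0.794 -2.316 -2.844
vertex 0.34 -2.041 -1.572
endloop
endfacet
facet normal -0.816 -0.292 -0.499
outer loop
vertex -0.794 -2.316 -2.844
vertex -1.0 -2.519 -2.388
vertex -1.02 -2.039 -2.636
endloop
endfacet
facet normal 0.416 0.738 -0.531
outer loop
vertex -0.794 -2.316 -2.844
vertex -1.02 -2.039 -2.636
vertex 0.34 -2.041 -1.572
endloop
endfacet
facet normal -0.817 -0.291 -0.498
outer loop
vertex -1.02 -2.039 -2.636
vertex -1.0 -2.519 -2.388
vertex -1.234 -2.044 -2.282
endloop
endfacet
facet normal -0.007 1.000 0.010
outer loop
vertex -1.02 -2.039 -2.636
vertex -1.234 -2.044 -2.282
vertex 0.34 -2.041 -1.572
endloop
endfacet
facet normal -0.817 -0.291 -0.498
outer loop
vertex -1.234 -2.044 -2.282
vertex -1.0 -2.519 -2.388
vertex -1.311 -2.326 -1.991
endloop
endfacet
facet normal -0.284 0.725 0.627
outer loop
vertex -1.234 -2.044 -2.282
vertex -1.311 -2.326 -1.991
vertex 0.34 -2.041 -1.572
endloop
endfacet
facet normal -0.817 -0.291 -0.498
outer loop
vertex -1.311 -2.326 -1.991
vertex -1.0 -2.519 -2.388
vertex -1.206 -2.721 -1.932
endloop
endfacet
facet normal -0.258 0.075 0.963
outer loop
vertex -1.311 -2.326 -1.991
vertex -1.206 -2.721 -1.932
vertex 0.34 -2.041 -1.572
endloop
endfacet
facet normal -0.816 -0.292 -0.498
outer loop
vertex -1.206 -2.721 -1.932
vertex -1.0 -2.519 -2.388
vertex -0.98 -2.998 -2.14
endloop
endfacet
facet normal 0.059 -0.568 0.821
outer loop
vertex -1.206 -2.721 -1.932
vertex -0.98 -2.998 -2.14
vertex 0.34 -2.041 -1.572
endloop
endfacet
facet normal -0.817 -0.292 -0.497
outer loop
vertex -0.98 -2.998 -2.14
vertex -1.0 -2.519 -2.388
vertex -0.766 -2.994 -2.494
endloop
endfacet
facet normal 0.481 -0.830 0.281
outer loop
vertex -0.98 -2.998 -2.14
vertex -0.766 -2.994 -2.494
vertex 0.34 -2.041 -1.572
endloop
endfacet
facet normal -0.817 -0.291 -0.498
outer loop
vertex -0.766 -2.994 -2.494
vertex -1.0 -2.519 -2.388
vertex -0.689 -2.711 -2.786
endloop
endfacet
facet normal 0.760 -0.555 -0.338
outer loop
vertex -0.766 -2.994 -2.494
vertex -0.689 -2.711 -2.786
vertex 0.34 -2.041 -1.572
endloop
endfacet
facet normal 0.066 0.228 -0.971
outer loop
vertex -1.374 1.731 2.148
vertex -1.916 1.295 2.009
vertex -1.934 1.986 2.17
endloop
endfacet
facet normal 0.344 0.701 0.625
outer loop
vertex -1.374 1.731 2.148
vertex -1.934 1.986 2.17
vertex -2.004 0.985 3.331
endloop
endfacet
facet normal 0.064 0.228 -0.972
outer loop
vertex -1.934 1.986 2.17
vertex -1.916 1.295 2.009
vertex -2.481 1.721 2.072
endloop
endfacet
facet normal -0.438 0.694 0.572
outer loop
vertex -1.934 1.986 2.17
vertex -2.481 1.721 2.072
vertex -2.004 0.985 3.331
endloop
endfacet
facet normal 0.064 0.229 -0.971
outer loop
vertex -2.481 1.721 2.072
vertex -1.916 1.295 2.009
vertex -2.603 1.135 1.926
endloop
endfacet
facet normal -0.913 0.091 0.399
outer loop
vertex -2.481 1.721 2.072
vertex -2.603 1.135 1.926
vertex -2.004 0.985 3.331
endloop
endfacet
facet normal 0.064 0.228 -0.972
outer loop
vertex -2.603 1.135 1.926
vertex -1.916 1.295 2.009
vertex -2.208 0.669 1.843
endloop
endfacet
facet normal -0.720 -0.652 0.237
outer loop
vertex -2.603 1.135 1.926
vertex -2.208 0.669 1.843
vertex -2.004 0.985 3.331
endloop
endfacet
facet normal 0.064 0.228 -0.972
outer loop
vertex -2.208 0.669 1.843
vertex -1.916 1.295 2.009
vertex -1.593 0.675 1.885
endloop
endfacet
facet normal -0.005 -0.978 0.208
outer loop
vertex -2.208 0.669 1.843
vertex -1.593 0.675 1.885
vertex -2.004 0.985 3.331
endloop
endfacet
facet normal 0.065 0.228 -0.971
outer loop
vertex -1.593 0.675 1.885
vertex -1.916 1.295 2.009
vertex -1.222 1.148 2.021
endloop
endfacet
facet normal 0.693 -0.639 0.334
outer loop
vertex -1.593 0.675 1.885
vertex -1.222 1.148 2.021
vertex -2.004 0.985 3.331
endloop
endfacet
facet normal 0.065 0.229 -0.971
outer loop
vertex -1.222 1.148 2.021
vertex -1.916 1.295 2.009
vertex -1.374 1.731 2.148
endloop
endfacet
facet normal 0.848 0.108 0.519
outer loop
vertex -1.222 1.148 2.021
vertex -1.374 1.731 2.148
vertex -2.004 0.985 3.331
endloop
endfacet
facet normal -0.840 0.051 -0.539
outer loop
vertex 2.228 -3.749 1.394
vertex 1.959 -3.634 1.824
vertex 2.192 -3.309 1.492
endloop
endfacet
facet normal 0.702 0.209 -0.681
outer loop
vertex 2.228 -3.749 1.394
vertex 2.192 -3.309 1.492
vertex 3.781 -3.746 2.996
endloop
endfacet
facet normal -0.840 0.051 -0.540
outer loop
vertex 2.192 -3.309 1.492
vertex 1.959 -3.634 1.824
vertex 1.981 -3.115 1.839
endloop
endfacet
facet normal 0.444 0.870 -0.216
outer loop
vertex 2.192 -3.309 1.492
vertex 1.981 -3.115 1.839
vertex 3.781 -3.746 2.996
endloop
endfacet
facet normal -0.840 0.051 -0.541
outer loop
vertex 1.981 -3.115 1.839
vertex 1.959 -3.634 1.824
vertex 1.752 -3.311 2.176
endloop
endfacet
facet normal -0.014 0.868 0.496
outer loop
vertex 1.981 -3.115 1.839
vertex 1.752 -3.311 2.176
vertex 3.781 -3.746 2.996
endloop
endfacet
facet normal -0.839 0.052 -0.541
outer loop
vertex 1.752 -3.311 2.176
vertex 1.959 -3.634 1.824
vertex 1.679 -3.751 2.247
endloop
endfacet
facet normal -0.329 0.203 0.922
outer loop
vertex 1.752 -3.311 2.176
vertex 1.679 -3.751 2.247
vertex 3.781 -3.746 2.996
endloop
endfacet
facet normal -0.839 0.051 -0.541
outer loop
vertex 1.679 -3.751 2.247
vertex 1.959 -3.634 1.824
vertex 1.817 -4.102 2.0
endloop
endfacet
facet normal -0.261 -0.622 0.738
outer loop
vertex 1.679 -3.751 2.247
vertex 1.817 -4.102 2.0
vertex 3.781 -3.746 2.996
endloop
endfacet
facet normal -0.840 0.052 -0.539
outer loop
vertex 1.817 -4.102 2.0
vertex 1.959 -3.634 1.824
vertex 2.061 -4.101 1.62
endloop
endfacet
facet normal 0.136 -0.987 0.085
outer loop
vertex 1.817 -4.102 2.0
vertex 2.061 -4.101 1.62
vertex 3.781 -3.746 2.996
endloop
endfacet
facet normal -0.840 0.052 -0.540
outer loop
vertex 2.061 -4.101 1.62
vertex 1.959 -3.634 1.824
vertex 2.228 -3.749 1.394
endloop
endfacet
facet normal 0.565 -0.619 -0.546
outer loop
vertex 2.061 -4.101 1.62
vertex 2.228 -3.749 1.394
vertex 3.781 -3.746 2.996
endloop
endfacet

endsolid


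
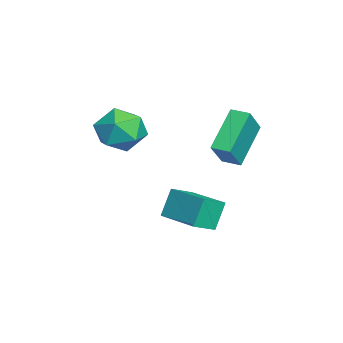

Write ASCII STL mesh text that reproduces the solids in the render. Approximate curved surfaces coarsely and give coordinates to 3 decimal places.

solid 
facet normal -0.651 0.346 0.676
outer loop
vertex 2.286 2.938 3.606
vertex 2.637 3.678 3.565
vertex 1.264 3.358 2.407
endloop
endfacet
facet normal -0.429 -0.902 0.050
outer loop
vertex 2.643 2.622 0.975
vertex 2.286 2.938 3.606
vertex 1.264 3.358 2.407
endloop
endfacet
facet normal -0.651 0.347 0.675
outer loop
vertex 1.264 3.358 2.407
vertex 2.637 3.678 3.565
vertex 1.616 4.097 2.366
endloop
endfacet
facet normal -0.626 0.258 -0.736
outer loop
vertex 1.616 4.097 2.366
vertex 2.643 2.622 0.975
vertex 1.264 3.358 2.407
endloop
endfacet
facet normal 0.627 -0.257 0.736
outer loop
vertex 2.286 2.938 3.606
vertex 4.016 2.942 2.133
vertex 2.637 3.678 3.565
endloop
endfacet
facet normal -0.429 -0.902 0.050
outer loop
vertex 3.664 2.203 2.174
vertex 2.286 2.938 3.606
vertex 2.643 2.622 0.975
endloop
endfacet
facet normal 0.627 -0.258 0.735
outer loop
vertex 3.664 2.203 2.174
vertex 4.016 2.942 2.133
vertex 2.286 2.938 3.606
endloop
endfacet
facet normal 0.429 0.902 -0.050
outer loop
vertex 2.637 3.678 3.565
vertex 4.016 2.942 2.133
vertex 1.616 4.097 2.366
endloop
endfacet
facet normal -0.627 0.257 -0.735
outer loop
vertex 2.994 3.362 0.934
vertex 2.643 2.622 0.975
vertex 1.616 4.097 2.366
endloop
endfacet
facet normal 0.429 0.902 -0.050
outer loop
vertex 1.616 4.097 2.366
vertex 4.016 2.942 2.133
vertex 2.994 3.362 0.934
endloop
endfacet
facet normal 0.651 -0.346 -0.675
outer loop
vertex 2.994 3.362 0.934
vertex 3.664 2.203 2.174
vertex 2.643 2.622 0.975
endloop
endfacet
facet normal 0.650 -0.347 -0.676
outer loop
vertex 4.016 2.942 2.133
vertex 3.664 2.203 2.174
vertex 2.994 3.362 0.934
endloop
endfacet
facet normal -0.573 0.688 -0.446
outer loop
vertex 1.576 1.479 -1.299
vertex 3.003 2.781 -1.122
vertex 2.075 1.098 -2.528
endloop
endfacet
facet normal -0.736 -0.671 -0.091
outer loop
vertex 2.757 0.279 -1.998
vertex 1.576 1.479 -1.299
vertex 2.075 1.098 -2.528
endloop
endfacet
facet normal -0.572 0.688 -0.446
outer loop
vertex 2.075 1.098 -2.528
vertex 3.003 2.781 -1.122
vertex 3.503 2.4 -2.351
endloop
endfacet
facet normal 0.362 -0.275 -0.891
outer loop
vertex 3.503 2.4 -2.351
vertex 2.757 0.279 -1.998
vertex 2.075 1.098 -2.528
endloop
endfacet
facet normal -0.362 0.275 0.891
outer loop
vertex 1.576 1.479 -1.299
vertex 3.685 1.962 -0.592
vertex 3.003 2.781 -1.122
endloop
endfacet
facet normal -0.736 -0.671 -0.091
outer loop
vertex 2.257 0.66 -0.769
vertex 1.576 1.479 -1.299
vertex 2.757 0.279 -1.998
endloop
endfacet
facet normal -0.362 0.276 0.891
outer loop
vertex 2.257 0.66 -0.769
vertex 3.685 1.962 -0.592
vertex 1.576 1.479 -1.299
endloop
endfacet
facet normal 0.735 0.671 0.091
outer loop
vertex 3.003 2.781 -1.122
vertex 3.685 1.962 -0.592
vertex 3.503 2.4 -2.351
endloop
endfacet
facet normal 0.362 -0.275 -0.891
outer loop
vertex 4.184 1.581 -1.821
vertex 2.757 0.279 -1.998
vertex 3.503 2.4 -2.351
endloop
endfacet
facet normal 0.736 0.671 0.091
outer loop
vertex 3.503 2.4 -2.351
vertex 3.685 1.962 -0.592
vertex 4.184 1.581 -1.821
endloop
endfacet
facet normal 0.572 -0.688 0.446
outer loop
vertex 4.184 1.581 -1.821
vertex 2.257 0.66 -0.769
vertex 2.757 0.279 -1.998
endloop
endfacet
facet normal 0.572 -0.688 0.446
outer loop
vertex 3.685 1.962 -0.592
vertex 2.257 0.66 -0.769
vertex 4.184 1.581 -1.821
endloop
endfacet
facet normal -0.372 0.389 0.843
outer loop
vertex 1.809 -0.523 2.917
vertex 0.722 -0.821 2.575
vertex 1.367 -1.575 3.208
endloop
endfacet
facet normal 0.289 0.140 0.947
outer loop
vertex 1.809 -0.523 2.917
vertex 1.367 -1.575 3.208
vertex 2.486 -1.485 2.853
endloop
endfacet
facet normal 0.726 0.478 0.494
outer loop
vertex 1.809 -0.523 2.917
vertex 2.486 -1.485 2.853
vertex 2.533 -0.674 2.0
endloop
endfacet
facet normal 0.334 0.936 0.110
outer loop
vertex 1.809 -0.523 2.917
vertex 2.533 -0.674 2.0
vertex 1.442 -0.264 1.828
endloop
endfacet
facet normal -0.344 0.881 0.325
outer loop
vertex 1.809 -0.523 2.917
vertex 1.442 -0.264 1.828
vertex 0.722 -0.821 2.575
endloop
endfacet
facet normal 0.292 -0.553 0.781
outer loop
vertex 2.486 -1.485 2.853
vertex 1.367 -1.575 3.208
vertex 1.818 -2.376 2.472
endloop
endfacet
facet normal -0.776 -0.150 0.612
outer loop
vertex 1.367 -1.575 3.208
vertex 0.722 -0.821 2.575
vertex 0.727 -1.966 2.3
endloop
endfacet
facet normal -0.731 0.644 -0.224
outer loop
vertex 0.722 -0.821 2.575
vertex 1.442 -0.264 1.828
vertex 0.774 -1.155 1.447
endloop
endfacet
facet normal 0.366 0.733 -0.574
outer loop
vertex 1.442 -0.264 1.828
vertex 2.533 -0.674 2.0
vertex 1.893 -1.065 1.092
endloop
endfacet
facet normal 0.999 -0.007 0.048
outer loop
vertex 2.533 -0.674 2.0
vertex 2.486 -1.485 2.853
vertex 2.538 -1.819 1.725
endloop
endfacet
facet normal -0.334 -0.936 -0.110
outer loop
vertex 1.451 -2.117 1.383
vertex 1.818 -2.376 2.472
vertex 0.727 -1.966 2.3
endloop
endfacet
facet normal -0.726 -0.478 -0.494
outer loop
vertex 1.451 -2.117 1.383
vertex 0.727 -1.966 2.3
vertex 0.774 -1.155 1.447
endloop
endfacet
facet normal -0.289 -0.140 -0.947
outer loop
vertex 1.451 -2.117 1.383
vertex 0.774 -1.155 1.447
vertex 1.893 -1.065 1.092
endloop
endfacet
facet normal 0.372 -0.389 -0.843
outer loop
vertex 1.451 -2.117 1.383
vertex 1.893 -1.065 1.092
vertex 2.538 -1.819 1.725
endloop
endfacet
facet normal 0.344 -0.881 -0.325
outer loop
vertex 1.451 -2.117 1.383
vertex 2.538 -1.819 1.725
vertex 1.818 -2.376 2.472
endloop
endfacet
facet normal -0.366 -0.733 0.574
outer loop
vertex 0.727 -1.966 2.3
vertex 1.818 -2.376 2.472
vertex 1.367 -1.575 3.208
endloop
endfacet
facet normal -0.999 0.007 -0.048
outer loop
vertex 0.774 -1.155 1.447
vertex 0.727 -1.966 2.3
vertex 0.722 -0.821 2.575
endloop
endfacet
facet normal -0.292 0.553 -0.781
outer loop
vertex 1.893 -1.065 1.092
vertex 0.774 -1.155 1.447
vertex 1.442 -0.264 1.828
endloop
endfacet
facet normal 0.776 0.150 -0.612
outer loop
vertex 2.538 -1.819 1.725
vertex 1.893 -1.065 1.092
vertex 2.533 -0.674 2.0
endloop
endfacet
facet normal 0.731 -0.644 0.224
outer loop
vertex 1.818 -2.376 2.472
vertex 2.538 -1.819 1.725
vertex 2.486 -1.485 2.853
endloop
endfacet

endsolid


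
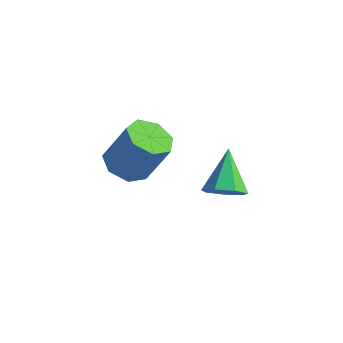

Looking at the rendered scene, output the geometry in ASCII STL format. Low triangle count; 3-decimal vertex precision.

solid 
facet normal 0.385 -0.652 -0.654
outer loop
vertex 1.044 2.52 -2.301
vertex 0.266 2.17 -2.41
vertex 0.628 2.819 -2.844
endloop
endfacet
facet normal 0.536 0.842 0.053
outer loop
vertex 1.044 2.52 -2.301
vertex 0.628 2.819 -2.844
vertex -0.466 3.41 -1.17
endloop
endfacet
facet normal 0.386 -0.652 -0.653
outer loop
vertex 0.628 2.819 -2.844
vertex 0.266 2.17 -2.41
vertex -0.06 2.629 -3.061
endloop
endfacet
facet normal -0.124 0.907 -0.401
outer loop
vertex 0.628 2.819 -2.844
vertex -0.06 2.629 -3.061
vertex -0.466 3.41 -1.17
endloop
endfacet
facet normal 0.385 -0.653 -0.653
outer loop
vertex -0.06 2.629 -3.061
vertex 0.266 2.17 -2.41
vertex -0.503 2.095 -2.788
endloop
endfacet
facet normal -0.799 0.475 -0.368
outer loop
vertex -0.06 2.629 -3.061
vertex -0.503 2.095 -2.788
vertex -0.466 3.41 -1.17
endloop
endfacet
facet normal 0.385 -0.652 -0.653
outer loop
vertex -0.503 2.095 -2.788
vertex 0.266 2.17 -2.41
vertex -0.367 1.617 -2.231
endloop
endfacet
facet normal -0.983 -0.130 0.128
outer loop
vertex -0.503 2.095 -2.788
vertex -0.367 1.617 -2.231
vertex -0.466 3.41 -1.17
endloop
endfacet
facet normal 0.385 -0.652 -0.653
outer loop
vertex -0.367 1.617 -2.231
vertex 0.266 2.17 -2.41
vertex 0.245 1.556 -1.809
endloop
endfacet
facet normal -0.537 -0.451 0.713
outer loop
vertex -0.367 1.617 -2.231
vertex 0.245 1.556 -1.809
vertex -0.466 3.41 -1.17
endloop
endfacet
facet normal 0.385 -0.652 -0.653
outer loop
vertex 0.245 1.556 -1.809
vertex 0.266 2.17 -2.41
vertex 0.873 1.958 -1.84
endloop
endfacet
facet normal 0.205 -0.248 0.947
outer loop
vertex 0.245 1.556 -1.809
vertex 0.873 1.958 -1.84
vertex -0.466 3.41 -1.17
endloop
endfacet
facet normal 0.385 -0.653 -0.653
outer loop
vertex 0.873 1.958 -1.84
vertex 0.266 2.17 -2.41
vertex 1.044 2.52 -2.301
endloop
endfacet
facet normal 0.683 0.328 0.653
outer loop
vertex 0.873 1.958 -1.84
vertex 1.044 2.52 -2.301
vertex -0.466 3.41 -1.17
endloop
endfacet
facet normal -0.416 -0.208 -0.885
outer loop
vertex -3.525 1.4 -3.324
vertex -4.197 2.112 -3.175
vertex -3.309 2.182 -3.609
endloop
endfacet
facet normal 0.874 -0.360 -0.327
outer loop
vertex -3.525 1.4 -3.324
vertex -3.309 2.182 -3.609
vertex -2.691 1.817 -1.554
endloop
endfacet
facet normal 0.874 -0.360 -0.327
outer loop
vertex -2.691 1.817 -1.554
vertex -3.309 2.182 -3.609
vertex -2.476 2.598 -1.839
endloop
endfacet
facet normal 0.417 0.208 0.885
outer loop
vertex -2.691 1.817 -1.554
vertex -2.476 2.598 -1.839
vertex -3.363 2.528 -1.405
endloop
endfacet
facet normal -0.416 -0.208 -0.885
outer loop
vertex -3.309 2.182 -3.609
vertex -4.197 2.112 -3.175
vertex -3.762 2.91 -3.567
endloop
endfacet
facet normal 0.740 0.487 -0.463
outer loop
vertex -3.309 2.182 -3.609
vertex -3.762 2.91 -3.567
vertex -2.476 2.598 -1.839
endloop
endfacet
facet normal 0.741 0.487 -0.463
outer loop
vertex -2.476 2.598 -1.839
vertex -3.762 2.91 -3.567
vertex -2.929 3.327 -1.797
endloop
endfacet
facet normal 0.417 0.208 0.885
outer loop
vertex -2.476 2.598 -1.839
vertex -2.929 3.327 -1.797
vertex -3.363 2.528 -1.405
endloop
endfacet
facet normal -0.416 -0.208 -0.885
outer loop
vertex -3.762 2.91 -3.567
vertex -4.197 2.112 -3.175
vertex -4.542 3.038 -3.23
endloop
endfacet
facet normal 0.050 0.967 -0.251
outer loop
vertex -3.762 2.91 -3.567
vertex -4.542 3.038 -3.23
vertex -2.929 3.327 -1.797
endloop
endfacet
facet normal 0.049 0.967 -0.250
outer loop
vertex -2.929 3.327 -1.797
vertex -4.542 3.038 -3.23
vertex -3.709 3.454 -1.46
endloop
endfacet
facet normal 0.416 0.208 0.885
outer loop
vertex -2.929 3.327 -1.797
vertex -3.709 3.454 -1.46
vertex -3.363 2.528 -1.405
endloop
endfacet
facet normal -0.416 -0.208 -0.885
outer loop
vertex -4.542 3.038 -3.23
vertex -4.197 2.112 -3.175
vertex -5.062 2.468 -2.852
endloop
endfacet
facet normal -0.679 0.719 0.150
outer loop
vertex -4.542 3.038 -3.23
vertex -5.062 2.468 -2.852
vertex -3.709 3.454 -1.46
endloop
endfacet
facet normal -0.679 0.719 0.150
outer loop
vertex -3.709 3.454 -1.46
vertex -5.062 2.468 -2.852
vertex -4.229 2.884 -1.082
endloop
endfacet
facet normal 0.416 0.208 0.885
outer loop
vertex -3.709 3.454 -1.46
vertex -4.229 2.884 -1.082
vertex -3.363 2.528 -1.405
endloop
endfacet
facet normal -0.416 -0.208 -0.885
outer loop
vertex -5.062 2.468 -2.852
vertex -4.197 2.112 -3.175
vertex -4.93 1.63 -2.717
endloop
endfacet
facet normal -0.896 -0.071 0.438
outer loop
vertex -5.062 2.468 -2.852
vertex -4.93 1.63 -2.717
vertex -4.229 2.884 -1.082
endloop
endfacet
facet normal -0.896 -0.071 0.438
outer loop
vertex -4.229 2.884 -1.082
vertex -4.93 1.63 -2.717
vertex -4.097 2.046 -0.947
endloop
endfacet
facet normal 0.416 0.208 0.885
outer loop
vertex -4.229 2.884 -1.082
vertex -4.097 2.046 -0.947
vertex -3.363 2.528 -1.405
endloop
endfacet
facet normal -0.416 -0.208 -0.885
outer loop
vertex -4.93 1.63 -2.717
vertex -4.197 2.112 -3.175
vertex -4.246 1.155 -2.927
endloop
endfacet
facet normal -0.439 -0.807 0.396
outer loop
vertex -4.93 1.63 -2.717
vertex -4.246 1.155 -2.927
vertex -4.097 2.046 -0.947
endloop
endfacet
facet normal -0.439 -0.807 0.396
outer loop
vertex -4.097 2.046 -0.947
vertex -4.246 1.155 -2.927
vertex -3.413 1.571 -1.157
endloop
endfacet
facet normal 0.416 0.208 0.885
outer loop
vertex -4.097 2.046 -0.947
vertex -3.413 1.571 -1.157
vertex -3.363 2.528 -1.405
endloop
endfacet
facet normal -0.417 -0.208 -0.885
outer loop
vertex -4.246 1.155 -2.927
vertex -4.197 2.112 -3.175
vertex -3.525 1.4 -3.324
endloop
endfacet
facet normal 0.349 -0.936 0.056
outer loop
vertex -4.246 1.155 -2.927
vertex -3.525 1.4 -3.324
vertex -3.413 1.571 -1.157
endloop
endfacet
facet normal 0.349 -0.935 0.056
outer loop
vertex -3.413 1.571 -1.157
vertex -3.525 1.4 -3.324
vertex -2.691 1.817 -1.554
endloop
endfacet
facet normal 0.416 0.208 0.885
outer loop
vertex -3.413 1.571 -1.157
vertex -2.691 1.817 -1.554
vertex -3.363 2.528 -1.405
endloop
endfacet

endsolid


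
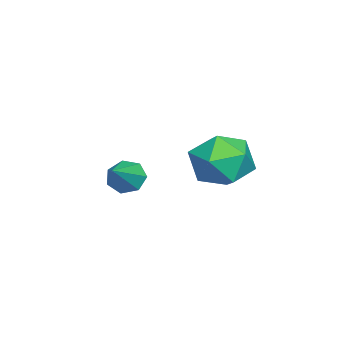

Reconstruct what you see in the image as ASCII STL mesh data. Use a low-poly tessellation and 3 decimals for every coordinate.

solid 
facet normal -0.517 -0.019 0.856
outer loop
vertex 3.024 2.588 -0.582
vertex 2.855 1.441 -0.709
vertex 3.792 1.832 -0.134
endloop
endfacet
facet normal -0.021 0.494 0.869
outer loop
vertex 3.024 2.588 -0.582
vertex 3.792 1.832 -0.134
vertex 4.169 2.797 -0.673
endloop
endfacet
facet normal -0.145 0.935 0.323
outer loop
vertex 3.024 2.588 -0.582
vertex 4.169 2.797 -0.673
vertex 3.465 3.001 -1.581
endloop
endfacet
facet normal -0.718 0.696 -0.029
outer loop
vertex 3.024 2.588 -0.582
vertex 3.465 3.001 -1.581
vertex 2.653 2.162 -1.604
endloop
endfacet
facet normal -0.948 0.106 0.300
outer loop
vertex 3.024 2.588 -0.582
vertex 2.653 2.162 -1.604
vertex 2.855 1.441 -0.709
endloop
endfacet
facet normal 0.615 0.187 0.766
outer loop
vertex 4.169 2.797 -0.673
vertex 3.792 1.832 -0.134
vertex 4.707 1.778 -0.856
endloop
endfacet
facet normal -0.188 -0.642 0.743
outer loop
vertex 3.792 1.832 -0.134
vertex 2.855 1.441 -0.709
vertex 3.895 0.939 -0.879
endloop
endfacet
facet normal -0.885 -0.439 -0.154
outer loop
vertex 2.855 1.441 -0.709
vertex 2.653 2.162 -1.604
vertex 3.191 1.143 -1.787
endloop
endfacet
facet normal -0.512 0.515 -0.688
outer loop
vertex 2.653 2.162 -1.604
vertex 3.465 3.001 -1.581
vertex 3.568 2.108 -2.326
endloop
endfacet
facet normal 0.416 0.902 -0.120
outer loop
vertex 3.465 3.001 -1.581
vertex 4.169 2.797 -0.673
vertex 4.505 2.499 -1.751
endloop
endfacet
facet normal 0.718 -0.696 0.029
outer loop
vertex 4.336 1.352 -1.878
vertex 4.707 1.778 -0.856
vertex 3.895 0.939 -0.879
endloop
endfacet
facet normal 0.145 -0.935 -0.323
outer loop
vertex 4.336 1.352 -1.878
vertex 3.895 0.939 -0.879
vertex 3.191 1.143 -1.787
endloop
endfacet
facet normal 0.021 -0.494 -0.869
outer loop
vertex 4.336 1.352 -1.878
vertex 3.191 1.143 -1.787
vertex 3.568 2.108 -2.326
endloop
endfacet
facet normal 0.517 0.019 -0.856
outer loop
vertex 4.336 1.352 -1.878
vertex 3.568 2.108 -2.326
vertex 4.505 2.499 -1.751
endloop
endfacet
facet normal 0.948 -0.106 -0.300
outer loop
vertex 4.336 1.352 -1.878
vertex 4.505 2.499 -1.751
vertex 4.707 1.778 -0.856
endloop
endfacet
facet normal 0.512 -0.515 0.688
outer loop
vertex 3.895 0.939 -0.879
vertex 4.707 1.778 -0.856
vertex 3.792 1.832 -0.134
endloop
endfacet
facet normal -0.416 -0.902 0.120
outer loop
vertex 3.191 1.143 -1.787
vertex 3.895 0.939 -0.879
vertex 2.855 1.441 -0.709
endloop
endfacet
facet normal -0.615 -0.187 -0.766
outer loop
vertex 3.568 2.108 -2.326
vertex 3.191 1.143 -1.787
vertex 2.653 2.162 -1.604
endloop
endfacet
facet normal 0.188 0.642 -0.743
outer loop
vertex 4.505 2.499 -1.751
vertex 3.568 2.108 -2.326
vertex 3.465 3.001 -1.581
endloop
endfacet
facet normal 0.885 0.439 0.154
outer loop
vertex 4.707 1.778 -0.856
vertex 4.505 2.499 -1.751
vertex 4.169 2.797 -0.673
endloop
endfacet
facet normal -0.835 0.066 -0.546
outer loop
vertex 2.037 -1.705 -3.841
vertex 1.656 -1.616 -3.248
vertex 1.962 -1.122 -3.656
endloop
endfacet
facet normal 0.804 0.271 -0.529
outer loop
vertex 2.037 -1.705 -3.841
vertex 1.962 -1.122 -3.656
vertex 3.024 -1.724 -2.352
endloop
endfacet
facet normal -0.835 0.066 -0.547
outer loop
vertex 1.962 -1.122 -3.656
vertex 1.656 -1.616 -3.248
vertex 1.657 -0.911 -3.165
endloop
endfacet
facet normal 0.527 0.849 -0.037
outer loop
vertex 1.962 -1.122 -3.656
vertex 1.657 -0.911 -3.165
vertex 3.024 -1.724 -2.352
endloop
endfacet
facet normal -0.835 0.066 -0.547
outer loop
vertex 1.657 -0.911 -3.165
vertex 1.656 -1.616 -3.248
vertex 1.351 -1.23 -2.736
endloop
endfacet
facet normal 0.083 0.771 0.632
outer loop
vertex 1.657 -0.911 -3.165
vertex 1.351 -1.23 -2.736
vertex 3.024 -1.724 -2.352
endloop
endfacet
facet normal -0.834 0.067 -0.547
outer loop
vertex 1.351 -1.23 -2.736
vertex 1.656 -1.616 -3.248
vertex 1.274 -1.84 -2.693
endloop
endfacet
facet normal -0.196 0.094 0.976
outer loop
vertex 1.351 -1.23 -2.736
vertex 1.274 -1.84 -2.693
vertex 3.024 -1.724 -2.352
endloop
endfacet
facet normal -0.834 0.066 -0.547
outer loop
vertex 1.274 -1.84 -2.693
vertex 1.656 -1.616 -3.248
vertex 1.485 -2.281 -3.068
endloop
endfacet
facet normal -0.099 -0.672 0.734
outer loop
vertex 1.274 -1.84 -2.693
vertex 1.485 -2.281 -3.068
vertex 3.024 -1.724 -2.352
endloop
endfacet
facet normal -0.835 0.067 -0.546
outer loop
vertex 1.485 -2.281 -3.068
vertex 1.656 -1.616 -3.248
vertex 1.824 -2.221 -3.579
endloop
endfacet
facet normal 0.302 -0.949 0.089
outer loop
vertex 1.485 -2.281 -3.068
vertex 1.824 -2.221 -3.579
vertex 3.024 -1.724 -2.352
endloop
endfacet
facet normal -0.835 0.067 -0.546
outer loop
vertex 1.824 -2.221 -3.579
vertex 1.656 -1.616 -3.248
vertex 2.037 -1.705 -3.841
endloop
endfacet
facet normal 0.703 -0.531 -0.473
outer loop
vertex 1.824 -2.221 -3.579
vertex 2.037 -1.705 -3.841
vertex 3.024 -1.724 -2.352
endloop
endfacet

endsolid


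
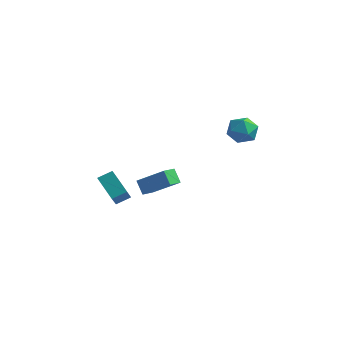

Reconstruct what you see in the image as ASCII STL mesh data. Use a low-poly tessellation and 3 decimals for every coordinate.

solid 
facet normal -0.747 0.368 0.554
outer loop
vertex -1.082 -4.23 0.093
vertex -0.499 -3.61 0.467
vertex -1.441 -3.18 -1.088
endloop
endfacet
facet normal -0.627 -0.667 -0.403
outer loop
vertex -0.201 -3.79 -2.007
vertex -1.082 -4.23 0.093
vertex -1.441 -3.18 -1.088
endloop
endfacet
facet normal -0.747 0.367 0.554
outer loop
vertex -1.441 -3.18 -1.088
vertex -0.499 -3.61 0.467
vertex -0.858 -2.56 -0.713
endloop
endfacet
facet normal -0.221 0.648 -0.729
outer loop
vertex -0.858 -2.56 -0.713
vertex -0.201 -3.79 -2.007
vertex -1.441 -3.18 -1.088
endloop
endfacet
facet normal 0.221 -0.648 0.729
outer loop
vertex -1.082 -4.23 0.093
vertex 0.741 -4.22 -0.452
vertex -0.499 -3.61 0.467
endloop
endfacet
facet normal -0.627 -0.667 -0.403
outer loop
vertex 0.158 -4.84 -0.827
vertex -1.082 -4.23 0.093
vertex -0.201 -3.79 -2.007
endloop
endfacet
facet normal 0.221 -0.649 0.728
outer loop
vertex 0.158 -4.84 -0.827
vertex 0.741 -4.22 -0.452
vertex -1.082 -4.23 0.093
endloop
endfacet
facet normal 0.627 0.667 0.403
outer loop
vertex -0.499 -3.61 0.467
vertex 0.741 -4.22 -0.452
vertex -0.858 -2.56 -0.713
endloop
endfacet
facet normal -0.222 0.648 -0.729
outer loop
vertex 0.382 -3.17 -1.633
vertex -0.201 -3.79 -2.007
vertex -0.858 -2.56 -0.713
endloop
endfacet
facet normal 0.627 0.667 0.403
outer loop
vertex -0.858 -2.56 -0.713
vertex 0.741 -4.22 -0.452
vertex 0.382 -3.17 -1.633
endloop
endfacet
facet normal 0.747 -0.368 -0.554
outer loop
vertex 0.382 -3.17 -1.633
vertex 0.158 -4.84 -0.827
vertex -0.201 -3.79 -2.007
endloop
endfacet
facet normal 0.747 -0.368 -0.554
outer loop
vertex 0.741 -4.22 -0.452
vertex 0.158 -4.84 -0.827
vertex 0.382 -3.17 -1.633
endloop
endfacet
facet normal -0.789 -0.008 -0.614
outer loop
vertex -0.602 -0.785 -2.0
vertex -0.41 0.066 -2.258
vertex -0.02 -1.143 -2.744
endloop
endfacet
facet normal -0.211 -0.935 0.284
outer loop
vertex 1.71 -1.126 -1.402
vertex -0.602 -0.785 -2.0
vertex -0.02 -1.143 -2.744
endloop
endfacet
facet normal -0.790 -0.008 -0.613
outer loop
vertex -0.02 -1.143 -2.744
vertex -0.41 0.066 -2.258
vertex 0.172 -0.292 -3.003
endloop
endfacet
facet normal 0.575 -0.354 -0.737
outer loop
vertex 0.172 -0.292 -3.003
vertex 1.71 -1.126 -1.402
vertex -0.02 -1.143 -2.744
endloop
endfacet
facet normal -0.576 0.353 0.737
outer loop
vertex -0.602 -0.785 -2.0
vertex 1.32 0.083 -0.916
vertex -0.41 0.066 -2.258
endloop
endfacet
facet normal -0.211 -0.935 0.284
outer loop
vertex 1.128 -0.768 -0.657
vertex -0.602 -0.785 -2.0
vertex 1.71 -1.126 -1.402
endloop
endfacet
facet normal -0.576 0.354 0.737
outer loop
vertex 1.128 -0.768 -0.657
vertex 1.32 0.083 -0.916
vertex -0.602 -0.785 -2.0
endloop
endfacet
facet normal 0.211 0.935 -0.284
outer loop
vertex -0.41 0.066 -2.258
vertex 1.32 0.083 -0.916
vertex 0.172 -0.292 -3.003
endloop
endfacet
facet normal 0.576 -0.353 -0.737
outer loop
vertex 1.902 -0.275 -1.66
vertex 1.71 -1.126 -1.402
vertex 0.172 -0.292 -3.003
endloop
endfacet
facet normal 0.212 0.935 -0.284
outer loop
vertex 0.172 -0.292 -3.003
vertex 1.32 0.083 -0.916
vertex 1.902 -0.275 -1.66
endloop
endfacet
facet normal 0.790 0.008 0.613
outer loop
vertex 1.902 -0.275 -1.66
vertex 1.128 -0.768 -0.657
vertex 1.71 -1.126 -1.402
endloop
endfacet
facet normal 0.790 0.009 0.614
outer loop
vertex 1.32 0.083 -0.916
vertex 1.128 -0.768 -0.657
vertex 1.902 -0.275 -1.66
endloop
endfacet
facet normal -0.296 0.254 0.921
outer loop
vertex 3.725 4.325 1.642
vertex 3.023 3.601 1.616
vertex 3.946 3.396 1.969
endloop
endfacet
facet normal 0.399 0.387 0.831
outer loop
vertex 3.725 4.325 1.642
vertex 3.946 3.396 1.969
vertex 4.614 3.906 1.41
endloop
endfacet
facet normal 0.468 0.838 0.281
outer loop
vertex 3.725 4.325 1.642
vertex 4.614 3.906 1.41
vertex 4.103 4.426 0.712
endloop
endfacet
facet normal -0.184 0.982 0.032
outer loop
vertex 3.725 4.325 1.642
vertex 4.103 4.426 0.712
vertex 3.12 4.238 0.839
endloop
endfacet
facet normal -0.657 0.621 0.427
outer loop
vertex 3.725 4.325 1.642
vertex 3.12 4.238 0.839
vertex 3.023 3.601 1.616
endloop
endfacet
facet normal 0.721 -0.225 0.656
outer loop
vertex 4.614 3.906 1.41
vertex 3.946 3.396 1.969
vertex 4.46 2.922 1.241
endloop
endfacet
facet normal -0.404 -0.441 0.801
outer loop
vertex 3.946 3.396 1.969
vertex 3.023 3.601 1.616
vertex 3.477 2.734 1.368
endloop
endfacet
facet normal -0.988 0.154 0.003
outer loop
vertex 3.023 3.601 1.616
vertex 3.12 4.238 0.839
vertex 2.966 3.254 0.67
endloop
endfacet
facet normal -0.223 0.737 -0.638
outer loop
vertex 3.12 4.238 0.839
vertex 4.103 4.426 0.712
vertex 3.634 3.764 0.111
endloop
endfacet
facet normal 0.832 0.503 -0.235
outer loop
vertex 4.103 4.426 0.712
vertex 4.614 3.906 1.41
vertex 4.557 3.559 0.464
endloop
endfacet
facet normal 0.184 -0.982 -0.032
outer loop
vertex 3.855 2.835 0.438
vertex 4.46 2.922 1.241
vertex 3.477 2.734 1.368
endloop
endfacet
facet normal -0.468 -0.838 -0.281
outer loop
vertex 3.855 2.835 0.438
vertex 3.477 2.734 1.368
vertex 2.966 3.254 0.67
endloop
endfacet
facet normal -0.399 -0.387 -0.831
outer loop
vertex 3.855 2.835 0.438
vertex 2.966 3.254 0.67
vertex 3.634 3.764 0.111
endloop
endfacet
facet normal 0.296 -0.254 -0.921
outer loop
vertex 3.855 2.835 0.438
vertex 3.634 3.764 0.111
vertex 4.557 3.559 0.464
endloop
endfacet
facet normal 0.657 -0.621 -0.427
outer loop
vertex 3.855 2.835 0.438
vertex 4.557 3.559 0.464
vertex 4.46 2.922 1.241
endloop
endfacet
facet normal 0.223 -0.737 0.638
outer loop
vertex 3.477 2.734 1.368
vertex 4.46 2.922 1.241
vertex 3.946 3.396 1.969
endloop
endfacet
facet normal -0.832 -0.503 0.235
outer loop
vertex 2.966 3.254 0.67
vertex 3.477 2.734 1.368
vertex 3.023 3.601 1.616
endloop
endfacet
facet normal -0.721 0.225 -0.656
outer loop
vertex 3.634 3.764 0.111
vertex 2.966 3.254 0.67
vertex 3.12 4.238 0.839
endloop
endfacet
facet normal 0.404 0.441 -0.801
outer loop
vertex 4.557 3.559 0.464
vertex 3.634 3.764 0.111
vertex 4.103 4.426 0.712
endloop
endfacet
facet normal 0.988 -0.154 -0.003
outer loop
vertex 4.46 2.922 1.241
vertex 4.557 3.559 0.464
vertex 4.614 3.906 1.41
endloop
endfacet

endsolid
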